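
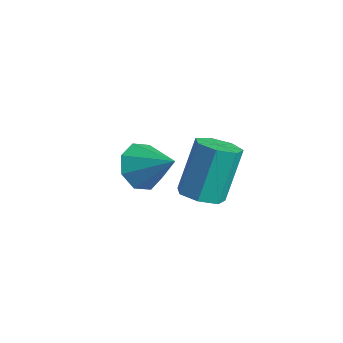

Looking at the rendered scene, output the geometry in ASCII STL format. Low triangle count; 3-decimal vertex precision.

solid 
facet normal -0.791 -0.263 -0.552
outer loop
vertex -3.134 3.091 -3.168
vertex -3.659 3.771 -2.739
vertex -3.102 3.735 -3.52
endloop
endfacet
facet normal 0.918 -0.224 -0.327
outer loop
vertex -3.134 3.091 -3.168
vertex -3.102 3.735 -3.52
vertex -2.401 4.189 -1.861
endloop
endfacet
facet normal -0.791 -0.264 -0.552
outer loop
vertex -3.102 3.735 -3.52
vertex -3.659 3.771 -2.739
vertex -3.397 4.4 -3.415
endloop
endfacet
facet normal 0.789 0.421 -0.448
outer loop
vertex -3.102 3.735 -3.52
vertex -3.397 4.4 -3.415
vertex -2.401 4.189 -1.861
endloop
endfacet
facet normal -0.791 -0.264 -0.552
outer loop
vertex -3.397 4.4 -3.415
vertex -3.659 3.771 -2.739
vertex -3.845 4.696 -2.914
endloop
endfacet
facet normal 0.423 0.894 -0.150
outer loop
vertex -3.397 4.4 -3.415
vertex -3.845 4.696 -2.914
vertex -2.401 4.189 -1.861
endloop
endfacet
facet normal -0.792 -0.263 -0.551
outer loop
vertex -3.845 4.696 -2.914
vertex -3.659 3.771 -2.739
vertex -4.184 4.451 -2.31
endloop
endfacet
facet normal 0.036 0.919 0.393
outer loop
vertex -3.845 4.696 -2.914
vertex -4.184 4.451 -2.31
vertex -2.401 4.189 -1.861
endloop
endfacet
facet normal -0.791 -0.263 -0.552
outer loop
vertex -4.184 4.451 -2.31
vertex -3.659 3.771 -2.739
vertex -4.216 3.807 -1.958
endloop
endfacet
facet normal -0.147 0.480 0.865
outer loop
vertex -4.184 4.451 -2.31
vertex -4.216 3.807 -1.958
vertex -2.401 4.189 -1.861
endloop
endfacet
facet normal -0.791 -0.264 -0.552
outer loop
vertex -4.216 3.807 -1.958
vertex -3.659 3.771 -2.739
vertex -3.921 3.142 -2.063
endloop
endfacet
facet normal -0.018 -0.164 0.986
outer loop
vertex -4.216 3.807 -1.958
vertex -3.921 3.142 -2.063
vertex -2.401 4.189 -1.861
endloop
endfacet
facet normal -0.791 -0.263 -0.552
outer loop
vertex -3.921 3.142 -2.063
vertex -3.659 3.771 -2.739
vertex -3.473 2.845 -2.564
endloop
endfacet
facet normal 0.347 -0.637 0.688
outer loop
vertex -3.921 3.142 -2.063
vertex -3.473 2.845 -2.564
vertex -2.401 4.189 -1.861
endloop
endfacet
facet normal -0.792 -0.263 -0.551
outer loop
vertex -3.473 2.845 -2.564
vertex -3.659 3.771 -2.739
vertex -3.134 3.091 -3.168
endloop
endfacet
facet normal 0.736 -0.662 0.143
outer loop
vertex -3.473 2.845 -2.564
vertex -3.134 3.091 -3.168
vertex -2.401 4.189 -1.861
endloop
endfacet
facet normal 0.130 -0.434 -0.891
outer loop
vertex 0.764 2.729 -1.0
vertex 0.251 3.224 -1.316
vertex 1.023 3.305 -1.243
endloop
endfacet
facet normal 0.915 -0.295 0.277
outer loop
vertex 0.764 2.729 -1.0
vertex 1.023 3.305 -1.243
vertex 0.503 3.601 0.792
endloop
endfacet
facet normal 0.915 -0.293 0.276
outer loop
vertex 0.503 3.601 0.792
vertex 1.023 3.305 -1.243
vertex 0.761 4.178 0.549
endloop
endfacet
facet normal -0.130 0.434 0.892
outer loop
vertex 0.503 3.601 0.792
vertex 0.761 4.178 0.549
vertex -0.011 4.096 0.476
endloop
endfacet
facet normal 0.130 -0.434 -0.891
outer loop
vertex 1.023 3.305 -1.243
vertex 0.251 3.224 -1.316
vertex 0.7 3.82 -1.541
endloop
endfacet
facet normal 0.869 0.483 -0.108
outer loop
vertex 1.023 3.305 -1.243
vertex 0.7 3.82 -1.541
vertex 0.761 4.178 0.549
endloop
endfacet
facet normal 0.870 0.481 -0.108
outer loop
vertex 0.761 4.178 0.549
vertex 0.7 3.82 -1.541
vertex 0.439 4.693 0.251
endloop
endfacet
facet normal -0.130 0.434 0.891
outer loop
vertex 0.761 4.178 0.549
vertex 0.439 4.693 0.251
vertex -0.011 4.096 0.476
endloop
endfacet
facet normal 0.129 -0.434 -0.892
outer loop
vertex 0.7 3.82 -1.541
vertex 0.251 3.224 -1.316
vertex 0.039 3.886 -1.669
endloop
endfacet
facet normal 0.169 0.896 -0.412
outer loop
vertex 0.7 3.82 -1.541
vertex 0.039 3.886 -1.669
vertex 0.439 4.693 0.251
endloop
endfacet
facet normal 0.169 0.896 -0.412
outer loop
vertex 0.439 4.693 0.251
vertex 0.039 3.886 -1.669
vertex -0.223 4.759 0.123
endloop
endfacet
facet normal -0.129 0.434 0.892
outer loop
vertex 0.439 4.693 0.251
vertex -0.223 4.759 0.123
vertex -0.011 4.096 0.476
endloop
endfacet
facet normal 0.131 -0.434 -0.892
outer loop
vertex 0.039 3.886 -1.669
vertex 0.251 3.224 -1.316
vertex -0.463 3.453 -1.532
endloop
endfacet
facet normal -0.658 0.635 -0.405
outer loop
vertex 0.039 3.886 -1.669
vertex -0.463 3.453 -1.532
vertex -0.223 4.759 0.123
endloop
endfacet
facet normal -0.659 0.634 -0.405
outer loop
vertex -0.223 4.759 0.123
vertex -0.463 3.453 -1.532
vertex -0.724 4.326 0.26
endloop
endfacet
facet normal -0.130 0.433 0.892
outer loop
vertex -0.223 4.759 0.123
vertex -0.724 4.326 0.26
vertex -0.011 4.096 0.476
endloop
endfacet
facet normal 0.130 -0.434 -0.891
outer loop
vertex -0.463 3.453 -1.532
vertex 0.251 3.224 -1.316
vertex -0.427 2.848 -1.232
endloop
endfacet
facet normal -0.990 -0.105 -0.093
outer loop
vertex -0.463 3.453 -1.532
vertex -0.427 2.848 -1.232
vertex -0.724 4.326 0.26
endloop
endfacet
facet normal -0.990 -0.104 -0.094
outer loop
vertex -0.724 4.326 0.26
vertex -0.427 2.848 -1.232
vertex -0.689 3.72 0.56
endloop
endfacet
facet normal -0.130 0.434 0.892
outer loop
vertex -0.724 4.326 0.26
vertex -0.689 3.72 0.56
vertex -0.011 4.096 0.476
endloop
endfacet
facet normal 0.130 -0.434 -0.891
outer loop
vertex -0.427 2.848 -1.232
vertex 0.251 3.224 -1.316
vertex 0.119 2.525 -0.995
endloop
endfacet
facet normal -0.577 -0.764 0.288
outer loop
vertex -0.427 2.848 -1.232
vertex 0.119 2.525 -0.995
vertex -0.689 3.72 0.56
endloop
endfacet
facet normal -0.576 -0.765 0.288
outer loop
vertex -0.689 3.72 0.56
vertex 0.119 2.525 -0.995
vertex -0.143 3.398 0.797
endloop
endfacet
facet normal -0.131 0.435 0.891
outer loop
vertex -0.689 3.72 0.56
vertex -0.143 3.398 0.797
vertex -0.011 4.096 0.476
endloop
endfacet
facet normal 0.130 -0.434 -0.891
outer loop
vertex 0.119 2.525 -0.995
vertex 0.251 3.224 -1.316
vertex 0.764 2.729 -1.0
endloop
endfacet
facet normal 0.272 -0.849 0.453
outer loop
vertex 0.119 2.525 -0.995
vertex 0.764 2.729 -1.0
vertex -0.143 3.398 0.797
endloop
endfacet
facet normal 0.270 -0.850 0.453
outer loop
vertex -0.143 3.398 0.797
vertex 0.764 2.729 -1.0
vertex 0.503 3.601 0.792
endloop
endfacet
facet normal -0.130 0.434 0.891
outer loop
vertex -0.143 3.398 0.797
vertex 0.503 3.601 0.792
vertex -0.011 4.096 0.476
endloop
endfacet

endsolid


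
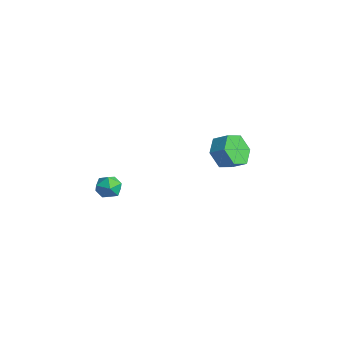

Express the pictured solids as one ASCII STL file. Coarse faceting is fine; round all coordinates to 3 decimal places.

solid 
facet normal 0.022 0.586 0.810
outer loop
vertex 0.888 -2.825 3.147
vertex 1.286 -3.411 3.56
vertex 1.707 -2.846 3.14
endloop
endfacet
facet normal 0.027 0.976 0.215
outer loop
vertex 0.888 -2.825 3.147
vertex 1.707 -2.846 3.14
vertex 1.296 -2.683 2.45
endloop
endfacet
facet normal -0.558 0.814 -0.161
outer loop
vertex 0.888 -2.825 3.147
vertex 1.296 -2.683 2.45
vertex 0.62 -3.148 2.442
endloop
endfacet
facet normal -0.924 0.323 0.203
outer loop
vertex 0.888 -2.825 3.147
vertex 0.62 -3.148 2.442
vertex 0.614 -3.597 3.128
endloop
endfacet
facet normal -0.567 0.181 0.804
outer loop
vertex 0.888 -2.825 3.147
vertex 0.614 -3.597 3.128
vertex 1.286 -3.411 3.56
endloop
endfacet
facet normal 0.598 0.783 -0.171
outer loop
vertex 1.296 -2.683 2.45
vertex 1.707 -2.846 3.14
vertex 1.946 -3.183 2.432
endloop
endfacet
facet normal 0.588 0.152 0.794
outer loop
vertex 1.707 -2.846 3.14
vertex 1.286 -3.411 3.56
vertex 1.94 -3.632 3.118
endloop
endfacet
facet normal -0.365 -0.502 0.784
outer loop
vertex 1.286 -3.411 3.56
vertex 0.614 -3.597 3.128
vertex 1.264 -4.097 3.11
endloop
endfacet
facet normal -0.943 -0.274 -0.188
outer loop
vertex 0.614 -3.597 3.128
vertex 0.62 -3.148 2.442
vertex 0.853 -3.934 2.42
endloop
endfacet
facet normal -0.350 0.522 -0.778
outer loop
vertex 0.62 -3.148 2.442
vertex 1.296 -2.683 2.45
vertex 1.274 -3.369 2.0
endloop
endfacet
facet normal 0.924 -0.323 -0.203
outer loop
vertex 1.672 -3.955 2.413
vertex 1.946 -3.183 2.432
vertex 1.94 -3.632 3.118
endloop
endfacet
facet normal 0.558 -0.814 0.161
outer loop
vertex 1.672 -3.955 2.413
vertex 1.94 -3.632 3.118
vertex 1.264 -4.097 3.11
endloop
endfacet
facet normal -0.027 -0.976 -0.215
outer loop
vertex 1.672 -3.955 2.413
vertex 1.264 -4.097 3.11
vertex 0.853 -3.934 2.42
endloop
endfacet
facet normal -0.022 -0.586 -0.810
outer loop
vertex 1.672 -3.955 2.413
vertex 0.853 -3.934 2.42
vertex 1.274 -3.369 2.0
endloop
endfacet
facet normal 0.567 -0.181 -0.804
outer loop
vertex 1.672 -3.955 2.413
vertex 1.274 -3.369 2.0
vertex 1.946 -3.183 2.432
endloop
endfacet
facet normal 0.943 0.274 0.188
outer loop
vertex 1.94 -3.632 3.118
vertex 1.946 -3.183 2.432
vertex 1.707 -2.846 3.14
endloop
endfacet
facet normal 0.350 -0.522 0.778
outer loop
vertex 1.264 -4.097 3.11
vertex 1.94 -3.632 3.118
vertex 1.286 -3.411 3.56
endloop
endfacet
facet normal -0.598 -0.783 0.171
outer loop
vertex 0.853 -3.934 2.42
vertex 1.264 -4.097 3.11
vertex 0.614 -3.597 3.128
endloop
endfacet
facet normal -0.588 -0.152 -0.794
outer loop
vertex 1.274 -3.369 2.0
vertex 0.853 -3.934 2.42
vertex 0.62 -3.148 2.442
endloop
endfacet
facet normal 0.365 0.502 -0.784
outer loop
vertex 1.946 -3.183 2.432
vertex 1.274 -3.369 2.0
vertex 1.296 -2.683 2.45
endloop
endfacet
facet normal -0.718 -0.452 -0.530
outer loop
vertex 2.096 3.593 2.517
vertex 1.604 3.28 3.45
vertex 1.342 4.242 2.985
endloop
endfacet
facet normal 0.121 0.669 -0.733
outer loop
vertex 2.096 3.593 2.517
vertex 1.342 4.242 2.985
vertex 2.828 4.053 3.058
endloop
endfacet
facet normal 0.121 0.669 -0.733
outer loop
vertex 2.828 4.053 3.058
vertex 1.342 4.242 2.985
vertex 2.074 4.702 3.526
endloop
endfacet
facet normal 0.718 0.451 0.530
outer loop
vertex 2.828 4.053 3.058
vertex 2.074 4.702 3.526
vertex 2.336 3.74 3.99
endloop
endfacet
facet normal -0.718 -0.452 -0.530
outer loop
vertex 1.342 4.242 2.985
vertex 1.604 3.28 3.45
vertex 0.85 3.929 3.918
endloop
endfacet
facet normal -0.533 0.846 0.002
outer loop
vertex 1.342 4.242 2.985
vertex 0.85 3.929 3.918
vertex 2.074 4.702 3.526
endloop
endfacet
facet normal -0.534 0.846 0.001
outer loop
vertex 2.074 4.702 3.526
vertex 0.85 3.929 3.918
vertex 1.582 4.39 4.459
endloop
endfacet
facet normal 0.718 0.451 0.530
outer loop
vertex 2.074 4.702 3.526
vertex 1.582 4.39 4.459
vertex 2.336 3.74 3.99
endloop
endfacet
facet normal -0.718 -0.451 -0.530
outer loop
vertex 0.85 3.929 3.918
vertex 1.604 3.28 3.45
vertex 1.112 2.967 4.382
endloop
endfacet
facet normal -0.654 0.176 0.735
outer loop
vertex 0.85 3.929 3.918
vertex 1.112 2.967 4.382
vertex 1.582 4.39 4.459
endloop
endfacet
facet normal -0.654 0.176 0.735
outer loop
vertex 1.582 4.39 4.459
vertex 1.112 2.967 4.382
vertex 1.844 3.427 4.923
endloop
endfacet
facet normal 0.718 0.451 0.530
outer loop
vertex 1.582 4.39 4.459
vertex 1.844 3.427 4.923
vertex 2.336 3.74 3.99
endloop
endfacet
facet normal -0.718 -0.451 -0.530
outer loop
vertex 1.112 2.967 4.382
vertex 1.604 3.28 3.45
vertex 1.866 2.318 3.914
endloop
endfacet
facet normal -0.121 -0.669 0.733
outer loop
vertex 1.112 2.967 4.382
vertex 1.866 2.318 3.914
vertex 1.844 3.427 4.923
endloop
endfacet
facet normal -0.121 -0.669 0.733
outer loop
vertex 1.844 3.427 4.923
vertex 1.866 2.318 3.914
vertex 2.598 2.778 4.455
endloop
endfacet
facet normal 0.718 0.452 0.530
outer loop
vertex 1.844 3.427 4.923
vertex 2.598 2.778 4.455
vertex 2.336 3.74 3.99
endloop
endfacet
facet normal -0.718 -0.451 -0.530
outer loop
vertex 1.866 2.318 3.914
vertex 1.604 3.28 3.45
vertex 2.358 2.63 2.981
endloop
endfacet
facet normal 0.533 -0.846 -0.002
outer loop
vertex 1.866 2.318 3.914
vertex 2.358 2.63 2.981
vertex 2.598 2.778 4.455
endloop
endfacet
facet normal 0.534 -0.845 -0.002
outer loop
vertex 2.598 2.778 4.455
vertex 2.358 2.63 2.981
vertex 3.09 3.091 3.522
endloop
endfacet
facet normal 0.718 0.452 0.530
outer loop
vertex 2.598 2.778 4.455
vertex 3.09 3.091 3.522
vertex 2.336 3.74 3.99
endloop
endfacet
facet normal -0.718 -0.451 -0.530
outer loop
vertex 2.358 2.63 2.981
vertex 1.604 3.28 3.45
vertex 2.096 3.593 2.517
endloop
endfacet
facet normal 0.654 -0.176 -0.735
outer loop
vertex 2.358 2.63 2.981
vertex 2.096 3.593 2.517
vertex 3.09 3.091 3.522
endloop
endfacet
facet normal 0.654 -0.176 -0.735
outer loop
vertex 3.09 3.091 3.522
vertex 2.096 3.593 2.517
vertex 2.828 4.053 3.058
endloop
endfacet
facet normal 0.718 0.451 0.530
outer loop
vertex 3.09 3.091 3.522
vertex 2.828 4.053 3.058
vertex 2.336 3.74 3.99
endloop
endfacet

endsolid


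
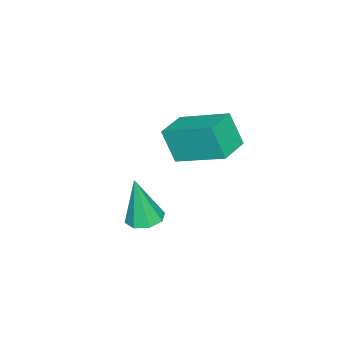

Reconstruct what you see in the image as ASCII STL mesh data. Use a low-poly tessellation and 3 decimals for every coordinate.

solid 
facet normal -0.035 0.180 -0.983
outer loop
vertex 3.335 2.528 -3.494
vertex 2.658 2.589 -3.459
vertex 3.183 3.017 -3.399
endloop
endfacet
facet normal 0.917 0.220 0.333
outer loop
vertex 3.335 2.528 -3.494
vertex 3.183 3.017 -3.399
vertex 2.722 2.251 -1.621
endloop
endfacet
facet normal -0.035 0.181 -0.983
outer loop
vertex 3.183 3.017 -3.399
vertex 2.658 2.589 -3.459
vertex 2.724 3.255 -3.339
endloop
endfacet
facet normal 0.457 0.768 0.449
outer loop
vertex 3.183 3.017 -3.399
vertex 2.724 3.255 -3.339
vertex 2.722 2.251 -1.621
endloop
endfacet
facet normal -0.035 0.181 -0.983
outer loop
vertex 2.724 3.255 -3.339
vertex 2.658 2.589 -3.459
vertex 2.227 3.103 -3.349
endloop
endfacet
facet normal -0.264 0.833 0.486
outer loop
vertex 2.724 3.255 -3.339
vertex 2.227 3.103 -3.349
vertex 2.722 2.251 -1.621
endloop
endfacet
facet normal -0.035 0.181 -0.983
outer loop
vertex 2.227 3.103 -3.349
vertex 2.658 2.589 -3.459
vertex 1.982 2.65 -3.424
endloop
endfacet
facet normal -0.825 0.376 0.422
outer loop
vertex 2.227 3.103 -3.349
vertex 1.982 2.65 -3.424
vertex 2.722 2.251 -1.621
endloop
endfacet
facet normal -0.034 0.182 -0.983
outer loop
vertex 1.982 2.65 -3.424
vertex 2.658 2.589 -3.459
vertex 2.133 2.161 -3.52
endloop
endfacet
facet normal -0.896 -0.334 0.294
outer loop
vertex 1.982 2.65 -3.424
vertex 2.133 2.161 -3.52
vertex 2.722 2.251 -1.621
endloop
endfacet
facet normal -0.033 0.180 -0.983
outer loop
vertex 2.133 2.161 -3.52
vertex 2.658 2.589 -3.459
vertex 2.592 1.923 -3.579
endloop
endfacet
facet normal -0.435 -0.883 0.177
outer loop
vertex 2.133 2.161 -3.52
vertex 2.592 1.923 -3.579
vertex 2.722 2.251 -1.621
endloop
endfacet
facet normal -0.035 0.181 -0.983
outer loop
vertex 2.592 1.923 -3.579
vertex 2.658 2.589 -3.459
vertex 3.09 2.075 -3.569
endloop
endfacet
facet normal 0.286 -0.948 0.140
outer loop
vertex 2.592 1.923 -3.579
vertex 3.09 2.075 -3.569
vertex 2.722 2.251 -1.621
endloop
endfacet
facet normal -0.034 0.181 -0.983
outer loop
vertex 3.09 2.075 -3.569
vertex 2.658 2.589 -3.459
vertex 3.335 2.528 -3.494
endloop
endfacet
facet normal 0.846 -0.492 0.204
outer loop
vertex 3.09 2.075 -3.569
vertex 3.335 2.528 -3.494
vertex 2.722 2.251 -1.621
endloop
endfacet
facet normal -0.996 0.074 -0.057
outer loop
vertex -2.242 1.481 -2.118
vertex -2.15 3.403 -1.228
vertex -2.124 2.071 -3.405
endloop
endfacet
facet normal -0.043 -0.907 -0.420
outer loop
vertex -0.85 1.977 -3.332
vertex -2.242 1.481 -2.118
vertex -2.124 2.071 -3.405
endloop
endfacet
facet normal -0.996 0.073 -0.057
outer loop
vertex -2.124 2.071 -3.405
vertex -2.15 3.403 -1.228
vertex -2.033 3.993 -2.515
endloop
endfacet
facet normal 0.083 0.416 -0.906
outer loop
vertex -2.033 3.993 -2.515
vertex -0.85 1.977 -3.332
vertex -2.124 2.071 -3.405
endloop
endfacet
facet normal -0.083 -0.416 0.906
outer loop
vertex -2.242 1.481 -2.118
vertex -0.876 3.309 -1.155
vertex -2.15 3.403 -1.228
endloop
endfacet
facet normal -0.043 -0.907 -0.420
outer loop
vertex -0.967 1.387 -2.045
vertex -2.242 1.481 -2.118
vertex -0.85 1.977 -3.332
endloop
endfacet
facet normal -0.082 -0.416 0.906
outer loop
vertex -0.967 1.387 -2.045
vertex -0.876 3.309 -1.155
vertex -2.242 1.481 -2.118
endloop
endfacet
facet normal 0.043 0.907 0.420
outer loop
vertex -2.15 3.403 -1.228
vertex -0.876 3.309 -1.155
vertex -2.033 3.993 -2.515
endloop
endfacet
facet normal 0.082 0.416 -0.906
outer loop
vertex -0.758 3.899 -2.442
vertex -0.85 1.977 -3.332
vertex -2.033 3.993 -2.515
endloop
endfacet
facet normal 0.043 0.907 0.420
outer loop
vertex -2.033 3.993 -2.515
vertex -0.876 3.309 -1.155
vertex -0.758 3.899 -2.442
endloop
endfacet
facet normal 0.996 -0.074 0.057
outer loop
vertex -0.758 3.899 -2.442
vertex -0.967 1.387 -2.045
vertex -0.85 1.977 -3.332
endloop
endfacet
facet normal 0.996 -0.074 0.057
outer loop
vertex -0.876 3.309 -1.155
vertex -0.967 1.387 -2.045
vertex -0.758 3.899 -2.442
endloop
endfacet

endsolid


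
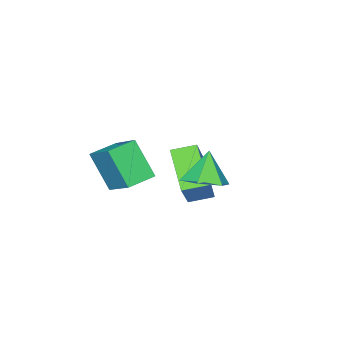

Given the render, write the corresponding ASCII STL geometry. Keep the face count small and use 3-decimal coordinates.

solid 
facet normal -0.967 0.226 0.118
outer loop
vertex 1.513 -3.003 -1.066
vertex 1.567 -1.978 -2.581
vertex 1.093 -4.327 -1.976
endloop
endfacet
facet normal -0.030 -0.560 0.828
outer loop
vertex 2.273 -4.602 -2.119
vertex 1.513 -3.003 -1.066
vertex 1.093 -4.327 -1.976
endloop
endfacet
facet normal -0.967 0.225 0.117
outer loop
vertex 1.093 -4.327 -1.976
vertex 1.567 -1.978 -2.581
vertex 1.148 -3.302 -3.491
endloop
endfacet
facet normal -0.252 -0.797 -0.549
outer loop
vertex 1.148 -3.302 -3.491
vertex 2.273 -4.602 -2.119
vertex 1.093 -4.327 -1.976
endloop
endfacet
facet normal 0.252 0.797 0.548
outer loop
vertex 1.513 -3.003 -1.066
vertex 2.747 -2.253 -2.724
vertex 1.567 -1.978 -2.581
endloop
endfacet
facet normal -0.030 -0.560 0.828
outer loop
vertex 2.692 -3.278 -1.209
vertex 1.513 -3.003 -1.066
vertex 2.273 -4.602 -2.119
endloop
endfacet
facet normal 0.252 0.797 0.548
outer loop
vertex 2.692 -3.278 -1.209
vertex 2.747 -2.253 -2.724
vertex 1.513 -3.003 -1.066
endloop
endfacet
facet normal 0.030 0.560 -0.828
outer loop
vertex 1.567 -1.978 -2.581
vertex 2.747 -2.253 -2.724
vertex 1.148 -3.302 -3.491
endloop
endfacet
facet normal -0.252 -0.797 -0.548
outer loop
vertex 2.327 -3.577 -3.634
vertex 2.273 -4.602 -2.119
vertex 1.148 -3.302 -3.491
endloop
endfacet
facet normal 0.030 0.560 -0.828
outer loop
vertex 1.148 -3.302 -3.491
vertex 2.747 -2.253 -2.724
vertex 2.327 -3.577 -3.634
endloop
endfacet
facet normal 0.967 -0.225 -0.118
outer loop
vertex 2.327 -3.577 -3.634
vertex 2.692 -3.278 -1.209
vertex 2.273 -4.602 -2.119
endloop
endfacet
facet normal 0.967 -0.226 -0.118
outer loop
vertex 2.747 -2.253 -2.724
vertex 2.692 -3.278 -1.209
vertex 2.327 -3.577 -3.634
endloop
endfacet
facet normal 0.431 0.200 -0.880
outer loop
vertex 2.752 0.975 -1.125
vertex 1.994 0.69 -1.561
vertex 2.081 1.573 -1.318
endloop
endfacet
facet normal 0.250 0.540 0.803
outer loop
vertex 2.752 0.975 -1.125
vertex 2.081 1.573 -1.318
vertex 1.386 0.41 -0.319
endloop
endfacet
facet normal 0.431 0.200 -0.880
outer loop
vertex 2.081 1.573 -1.318
vertex 1.994 0.69 -1.561
vertex 1.322 1.289 -1.754
endloop
endfacet
facet normal -0.531 0.712 0.460
outer loop
vertex 2.081 1.573 -1.318
vertex 1.322 1.289 -1.754
vertex 1.386 0.41 -0.319
endloop
endfacet
facet normal 0.430 0.199 -0.881
outer loop
vertex 1.322 1.289 -1.754
vertex 1.994 0.69 -1.561
vertex 1.235 0.406 -1.996
endloop
endfacet
facet normal -0.993 0.073 0.089
outer loop
vertex 1.322 1.289 -1.754
vertex 1.235 0.406 -1.996
vertex 1.386 0.41 -0.319
endloop
endfacet
facet normal 0.430 0.198 -0.881
outer loop
vertex 1.235 0.406 -1.996
vertex 1.994 0.69 -1.561
vertex 1.906 -0.193 -1.803
endloop
endfacet
facet normal -0.675 -0.736 0.062
outer loop
vertex 1.235 0.406 -1.996
vertex 1.906 -0.193 -1.803
vertex 1.386 0.41 -0.319
endloop
endfacet
facet normal 0.430 0.198 -0.881
outer loop
vertex 1.906 -0.193 -1.803
vertex 1.994 0.69 -1.561
vertex 2.665 0.092 -1.368
endloop
endfacet
facet normal 0.108 -0.907 0.406
outer loop
vertex 1.906 -0.193 -1.803
vertex 2.665 0.092 -1.368
vertex 1.386 0.41 -0.319
endloop
endfacet
facet normal 0.431 0.200 -0.880
outer loop
vertex 2.665 0.092 -1.368
vertex 1.994 0.69 -1.561
vertex 2.752 0.975 -1.125
endloop
endfacet
facet normal 0.570 -0.270 0.776
outer loop
vertex 2.665 0.092 -1.368
vertex 2.752 0.975 -1.125
vertex 1.386 0.41 -0.319
endloop
endfacet
facet normal -0.680 0.695 0.234
outer loop
vertex 0.215 -1.115 -1.187
vertex 1.118 0.174 -2.388
vertex -0.892 -1.705 -2.653
endloop
endfacet
facet normal -0.456 -0.651 0.607
outer loop
vertex -0.198 -2.414 -2.892
vertex 0.215 -1.115 -1.187
vertex -0.892 -1.705 -2.653
endloop
endfacet
facet normal -0.680 0.695 0.233
outer loop
vertex -0.892 -1.705 -2.653
vertex 1.118 0.174 -2.388
vertex 0.011 -0.417 -3.855
endloop
endfacet
facet normal -0.574 -0.306 -0.759
outer loop
vertex 0.011 -0.417 -3.855
vertex -0.198 -2.414 -2.892
vertex -0.892 -1.705 -2.653
endloop
endfacet
facet normal 0.574 0.306 0.760
outer loop
vertex 0.215 -1.115 -1.187
vertex 1.812 -0.535 -2.627
vertex 1.118 0.174 -2.388
endloop
endfacet
facet normal -0.456 -0.651 0.607
outer loop
vertex 0.909 -1.823 -1.425
vertex 0.215 -1.115 -1.187
vertex -0.198 -2.414 -2.892
endloop
endfacet
facet normal 0.573 0.307 0.760
outer loop
vertex 0.909 -1.823 -1.425
vertex 1.812 -0.535 -2.627
vertex 0.215 -1.115 -1.187
endloop
endfacet
facet normal 0.456 0.651 -0.607
outer loop
vertex 1.118 0.174 -2.388
vertex 1.812 -0.535 -2.627
vertex 0.011 -0.417 -3.855
endloop
endfacet
facet normal -0.573 -0.306 -0.760
outer loop
vertex 0.705 -1.125 -4.093
vertex -0.198 -2.414 -2.892
vertex 0.011 -0.417 -3.855
endloop
endfacet
facet normal 0.456 0.651 -0.607
outer loop
vertex 0.011 -0.417 -3.855
vertex 1.812 -0.535 -2.627
vertex 0.705 -1.125 -4.093
endloop
endfacet
facet normal 0.680 -0.694 -0.234
outer loop
vertex 0.705 -1.125 -4.093
vertex 0.909 -1.823 -1.425
vertex -0.198 -2.414 -2.892
endloop
endfacet
facet normal 0.680 -0.695 -0.234
outer loop
vertex 1.812 -0.535 -2.627
vertex 0.909 -1.823 -1.425
vertex 0.705 -1.125 -4.093
endloop
endfacet

endsolid


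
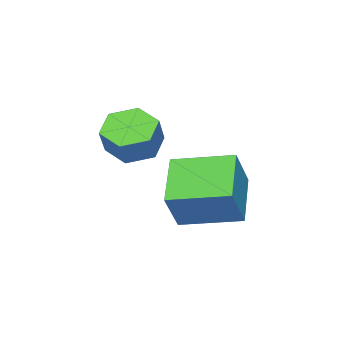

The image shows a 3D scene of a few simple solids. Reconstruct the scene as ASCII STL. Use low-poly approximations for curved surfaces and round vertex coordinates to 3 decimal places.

solid 
facet normal -0.547 -0.228 -0.806
outer loop
vertex 3.723 -0.453 2.479
vertex 3.057 -0.622 2.979
vertex 3.173 0.164 2.678
endloop
endfacet
facet normal 0.531 0.649 -0.545
outer loop
vertex 3.723 -0.453 2.479
vertex 3.173 0.164 2.678
vertex 4.309 -0.209 3.34
endloop
endfacet
facet normal 0.531 0.649 -0.545
outer loop
vertex 4.309 -0.209 3.34
vertex 3.173 0.164 2.678
vertex 3.759 0.408 3.539
endloop
endfacet
facet normal 0.548 0.228 0.805
outer loop
vertex 4.309 -0.209 3.34
vertex 3.759 0.408 3.539
vertex 3.643 -0.378 3.841
endloop
endfacet
facet normal -0.548 -0.227 -0.805
outer loop
vertex 3.173 0.164 2.678
vertex 3.057 -0.622 2.979
vertex 2.507 -0.005 3.179
endloop
endfacet
facet normal -0.294 0.953 -0.070
outer loop
vertex 3.173 0.164 2.678
vertex 2.507 -0.005 3.179
vertex 3.759 0.408 3.539
endloop
endfacet
facet normal -0.294 0.953 -0.070
outer loop
vertex 3.759 0.408 3.539
vertex 2.507 -0.005 3.179
vertex 3.093 0.239 4.04
endloop
endfacet
facet normal 0.548 0.228 0.805
outer loop
vertex 3.759 0.408 3.539
vertex 3.093 0.239 4.04
vertex 3.643 -0.378 3.841
endloop
endfacet
facet normal -0.548 -0.227 -0.805
outer loop
vertex 2.507 -0.005 3.179
vertex 3.057 -0.622 2.979
vertex 2.391 -0.791 3.48
endloop
endfacet
facet normal -0.825 0.304 0.476
outer loop
vertex 2.507 -0.005 3.179
vertex 2.391 -0.791 3.48
vertex 3.093 0.239 4.04
endloop
endfacet
facet normal -0.825 0.304 0.476
outer loop
vertex 3.093 0.239 4.04
vertex 2.391 -0.791 3.48
vertex 2.977 -0.547 4.341
endloop
endfacet
facet normal 0.547 0.228 0.806
outer loop
vertex 3.093 0.239 4.04
vertex 2.977 -0.547 4.341
vertex 3.643 -0.378 3.841
endloop
endfacet
facet normal -0.548 -0.228 -0.805
outer loop
vertex 2.391 -0.791 3.48
vertex 3.057 -0.622 2.979
vertex 2.941 -1.408 3.281
endloop
endfacet
facet normal -0.531 -0.649 0.545
outer loop
vertex 2.391 -0.791 3.48
vertex 2.941 -1.408 3.281
vertex 2.977 -0.547 4.341
endloop
endfacet
facet normal -0.531 -0.649 0.545
outer loop
vertex 2.977 -0.547 4.341
vertex 2.941 -1.408 3.281
vertex 3.527 -1.164 4.142
endloop
endfacet
facet normal 0.547 0.228 0.806
outer loop
vertex 2.977 -0.547 4.341
vertex 3.527 -1.164 4.142
vertex 3.643 -0.378 3.841
endloop
endfacet
facet normal -0.548 -0.228 -0.805
outer loop
vertex 2.941 -1.408 3.281
vertex 3.057 -0.622 2.979
vertex 3.607 -1.239 2.78
endloop
endfacet
facet normal 0.294 -0.953 0.070
outer loop
vertex 2.941 -1.408 3.281
vertex 3.607 -1.239 2.78
vertex 3.527 -1.164 4.142
endloop
endfacet
facet normal 0.294 -0.953 0.070
outer loop
vertex 3.527 -1.164 4.142
vertex 3.607 -1.239 2.78
vertex 4.193 -0.995 3.641
endloop
endfacet
facet normal 0.548 0.227 0.805
outer loop
vertex 3.527 -1.164 4.142
vertex 4.193 -0.995 3.641
vertex 3.643 -0.378 3.841
endloop
endfacet
facet normal -0.547 -0.228 -0.806
outer loop
vertex 3.607 -1.239 2.78
vertex 3.057 -0.622 2.979
vertex 3.723 -0.453 2.479
endloop
endfacet
facet normal 0.825 -0.304 -0.476
outer loop
vertex 3.607 -1.239 2.78
vertex 3.723 -0.453 2.479
vertex 4.193 -0.995 3.641
endloop
endfacet
facet normal 0.825 -0.304 -0.476
outer loop
vertex 4.193 -0.995 3.641
vertex 3.723 -0.453 2.479
vertex 4.309 -0.209 3.34
endloop
endfacet
facet normal 0.548 0.227 0.805
outer loop
vertex 4.193 -0.995 3.641
vertex 4.309 -0.209 3.34
vertex 3.643 -0.378 3.841
endloop
endfacet
facet normal -0.740 -0.415 0.528
outer loop
vertex 3.307 0.754 2.754
vertex 2.589 2.43 3.065
vertex 2.501 0.635 1.531
endloop
endfacet
facet normal 0.388 -0.906 -0.168
outer loop
vertex 3.811 1.37 0.595
vertex 3.307 0.754 2.754
vertex 2.501 0.635 1.531
endloop
endfacet
facet normal -0.740 -0.415 0.529
outer loop
vertex 2.501 0.635 1.531
vertex 2.589 2.43 3.065
vertex 1.782 2.311 1.841
endloop
endfacet
facet normal -0.549 -0.082 -0.832
outer loop
vertex 1.782 2.311 1.841
vertex 3.811 1.37 0.595
vertex 2.501 0.635 1.531
endloop
endfacet
facet normal 0.549 0.081 0.832
outer loop
vertex 3.307 0.754 2.754
vertex 3.899 3.165 2.129
vertex 2.589 2.43 3.065
endloop
endfacet
facet normal 0.388 -0.906 -0.168
outer loop
vertex 4.618 1.489 1.819
vertex 3.307 0.754 2.754
vertex 3.811 1.37 0.595
endloop
endfacet
facet normal 0.548 0.081 0.832
outer loop
vertex 4.618 1.489 1.819
vertex 3.899 3.165 2.129
vertex 3.307 0.754 2.754
endloop
endfacet
facet normal -0.388 0.906 0.168
outer loop
vertex 2.589 2.43 3.065
vertex 3.899 3.165 2.129
vertex 1.782 2.311 1.841
endloop
endfacet
facet normal -0.548 -0.081 -0.832
outer loop
vertex 3.093 3.046 0.906
vertex 3.811 1.37 0.595
vertex 1.782 2.311 1.841
endloop
endfacet
facet normal -0.388 0.906 0.168
outer loop
vertex 1.782 2.311 1.841
vertex 3.899 3.165 2.129
vertex 3.093 3.046 0.906
endloop
endfacet
facet normal 0.740 0.415 -0.529
outer loop
vertex 3.093 3.046 0.906
vertex 4.618 1.489 1.819
vertex 3.811 1.37 0.595
endloop
endfacet
facet normal 0.740 0.415 -0.528
outer loop
vertex 3.899 3.165 2.129
vertex 4.618 1.489 1.819
vertex 3.093 3.046 0.906
endloop
endfacet

endsolid


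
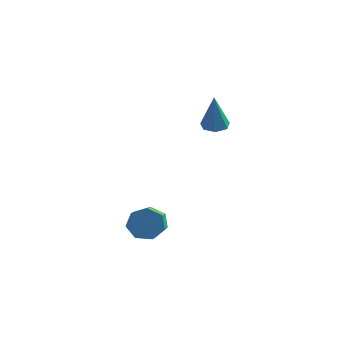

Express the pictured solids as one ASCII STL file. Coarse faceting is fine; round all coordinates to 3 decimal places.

solid 
facet normal -0.351 0.843 -0.409
outer loop
vertex -2.713 -2.254 -3.581
vertex -3.085 -2.107 -2.959
vertex -2.396 -1.909 -3.142
endloop
endfacet
facet normal 0.796 0.038 -0.605
outer loop
vertex -2.713 -2.254 -3.581
vertex -2.396 -1.909 -3.142
vertex -2.303 -3.24 -3.104
endloop
endfacet
facet normal 0.796 0.038 -0.605
outer loop
vertex -2.303 -3.24 -3.104
vertex -2.396 -1.909 -3.142
vertex -1.986 -2.896 -2.665
endloop
endfacet
facet normal 0.350 -0.843 0.408
outer loop
vertex -2.303 -3.24 -3.104
vertex -1.986 -2.896 -2.665
vertex -2.675 -3.093 -2.481
endloop
endfacet
facet normal -0.351 0.843 -0.407
outer loop
vertex -2.396 -1.909 -3.142
vertex -3.085 -2.107 -2.959
vertex -2.597 -1.714 -2.565
endloop
endfacet
facet normal 0.883 0.443 0.158
outer loop
vertex -2.396 -1.909 -3.142
vertex -2.597 -1.714 -2.565
vertex -1.986 -2.896 -2.665
endloop
endfacet
facet normal 0.883 0.443 0.158
outer loop
vertex -1.986 -2.896 -2.665
vertex -2.597 -1.714 -2.565
vertex -2.188 -2.7 -2.087
endloop
endfacet
facet normal 0.350 -0.843 0.408
outer loop
vertex -1.986 -2.896 -2.665
vertex -2.188 -2.7 -2.087
vertex -2.675 -3.093 -2.481
endloop
endfacet
facet normal -0.350 0.843 -0.408
outer loop
vertex -2.597 -1.714 -2.565
vertex -3.085 -2.107 -2.959
vertex -3.166 -1.814 -2.284
endloop
endfacet
facet normal 0.305 0.515 0.801
outer loop
vertex -2.597 -1.714 -2.565
vertex -3.166 -1.814 -2.284
vertex -2.188 -2.7 -2.087
endloop
endfacet
facet normal 0.305 0.514 0.802
outer loop
vertex -2.188 -2.7 -2.087
vertex -3.166 -1.814 -2.284
vertex -2.756 -2.8 -1.807
endloop
endfacet
facet normal 0.350 -0.843 0.409
outer loop
vertex -2.188 -2.7 -2.087
vertex -2.756 -2.8 -1.807
vertex -2.675 -3.093 -2.481
endloop
endfacet
facet normal -0.350 0.843 -0.408
outer loop
vertex -3.166 -1.814 -2.284
vertex -3.085 -2.107 -2.959
vertex -3.674 -2.135 -2.511
endloop
endfacet
facet normal -0.502 0.199 0.842
outer loop
vertex -3.166 -1.814 -2.284
vertex -3.674 -2.135 -2.511
vertex -2.756 -2.8 -1.807
endloop
endfacet
facet normal -0.502 0.199 0.842
outer loop
vertex -2.756 -2.8 -1.807
vertex -3.674 -2.135 -2.511
vertex -3.264 -3.121 -2.034
endloop
endfacet
facet normal 0.350 -0.843 0.409
outer loop
vertex -2.756 -2.8 -1.807
vertex -3.264 -3.121 -2.034
vertex -2.675 -3.093 -2.481
endloop
endfacet
facet normal -0.350 0.843 -0.408
outer loop
vertex -3.674 -2.135 -2.511
vertex -3.085 -2.107 -2.959
vertex -3.738 -2.435 -3.076
endloop
endfacet
facet normal -0.931 -0.267 0.248
outer loop
vertex -3.674 -2.135 -2.511
vertex -3.738 -2.435 -3.076
vertex -3.264 -3.121 -2.034
endloop
endfacet
facet normal -0.931 -0.267 0.248
outer loop
vertex -3.264 -3.121 -2.034
vertex -3.738 -2.435 -3.076
vertex -3.328 -3.421 -2.598
endloop
endfacet
facet normal 0.350 -0.843 0.409
outer loop
vertex -3.264 -3.121 -2.034
vertex -3.328 -3.421 -2.598
vertex -2.675 -3.093 -2.481
endloop
endfacet
facet normal -0.351 0.843 -0.407
outer loop
vertex -3.738 -2.435 -3.076
vertex -3.085 -2.107 -2.959
vertex -3.31 -2.487 -3.552
endloop
endfacet
facet normal -0.658 -0.532 -0.533
outer loop
vertex -3.738 -2.435 -3.076
vertex -3.31 -2.487 -3.552
vertex -3.328 -3.421 -2.598
endloop
endfacet
facet normal -0.660 -0.531 -0.532
outer loop
vertex -3.328 -3.421 -2.598
vertex -3.31 -2.487 -3.552
vertex -2.901 -3.474 -3.075
endloop
endfacet
facet normal 0.351 -0.843 0.407
outer loop
vertex -3.328 -3.421 -2.598
vertex -2.901 -3.474 -3.075
vertex -2.675 -3.093 -2.481
endloop
endfacet
facet normal -0.349 0.844 -0.408
outer loop
vertex -3.31 -2.487 -3.552
vertex -3.085 -2.107 -2.959
vertex -2.713 -2.254 -3.581
endloop
endfacet
facet normal 0.110 -0.395 -0.912
outer loop
vertex -3.31 -2.487 -3.552
vertex -2.713 -2.254 -3.581
vertex -2.901 -3.474 -3.075
endloop
endfacet
facet normal 0.110 -0.395 -0.912
outer loop
vertex -2.901 -3.474 -3.075
vertex -2.713 -2.254 -3.581
vertex -2.303 -3.24 -3.104
endloop
endfacet
facet normal 0.350 -0.843 0.408
outer loop
vertex -2.901 -3.474 -3.075
vertex -2.303 -3.24 -3.104
vertex -2.675 -3.093 -2.481
endloop
endfacet
facet normal -0.080 0.219 -0.972
outer loop
vertex -1.458 1.109 1.006
vertex -2.017 1.202 1.073
vertex -1.586 1.573 1.121
endloop
endfacet
facet normal 0.943 0.193 0.270
outer loop
vertex -1.458 1.109 1.006
vertex -1.586 1.573 1.121
vertex -1.883 0.838 2.687
endloop
endfacet
facet normal -0.080 0.219 -0.972
outer loop
vertex -1.586 1.573 1.121
vertex -2.017 1.202 1.073
vertex -2.038 1.758 1.2
endloop
endfacet
facet normal 0.404 0.796 0.450
outer loop
vertex -1.586 1.573 1.121
vertex -2.038 1.758 1.2
vertex -1.883 0.838 2.687
endloop
endfacet
facet normal -0.080 0.219 -0.972
outer loop
vertex -2.038 1.758 1.2
vertex -2.017 1.202 1.073
vertex -2.474 1.524 1.183
endloop
endfacet
facet normal -0.423 0.750 0.508
outer loop
vertex -2.038 1.758 1.2
vertex -2.474 1.524 1.183
vertex -1.883 0.838 2.687
endloop
endfacet
facet normal -0.079 0.219 -0.972
outer loop
vertex -2.474 1.524 1.183
vertex -2.017 1.202 1.073
vertex -2.565 1.048 1.083
endloop
endfacet
facet normal -0.912 0.090 0.400
outer loop
vertex -2.474 1.524 1.183
vertex -2.565 1.048 1.083
vertex -1.883 0.838 2.687
endloop
endfacet
facet normal -0.079 0.219 -0.973
outer loop
vertex -2.565 1.048 1.083
vertex -2.017 1.202 1.073
vertex -2.243 0.689 0.976
endloop
endfacet
facet normal -0.697 -0.687 0.206
outer loop
vertex -2.565 1.048 1.083
vertex -2.243 0.689 0.976
vertex -1.883 0.838 2.687
endloop
endfacet
facet normal -0.081 0.220 -0.972
outer loop
vertex -2.243 0.689 0.976
vertex -2.017 1.202 1.073
vertex -1.751 0.716 0.941
endloop
endfacet
facet normal 0.060 -0.995 0.074
outer loop
vertex -2.243 0.689 0.976
vertex -1.751 0.716 0.941
vertex -1.883 0.838 2.687
endloop
endfacet
facet normal -0.080 0.220 -0.972
outer loop
vertex -1.751 0.716 0.941
vertex -2.017 1.202 1.073
vertex -1.458 1.109 1.006
endloop
endfacet
facet normal 0.789 -0.605 0.102
outer loop
vertex -1.751 0.716 0.941
vertex -1.458 1.109 1.006
vertex -1.883 0.838 2.687
endloop
endfacet

endsolid


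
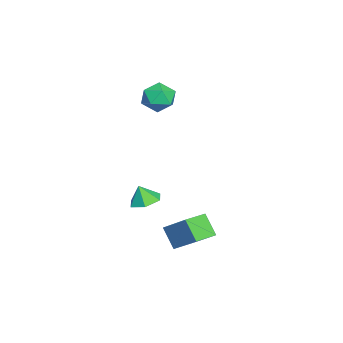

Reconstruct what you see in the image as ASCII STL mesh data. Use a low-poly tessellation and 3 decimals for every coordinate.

solid 
facet normal 0.162 -0.193 0.968
outer loop
vertex -2.966 -1.681 4.544
vertex -3.969 -1.977 4.653
vertex -3.238 -2.685 4.389
endloop
endfacet
facet normal 0.756 -0.295 0.584
outer loop
vertex -2.966 -1.681 4.544
vertex -3.238 -2.685 4.389
vertex -2.554 -2.218 3.74
endloop
endfacet
facet normal 0.913 0.318 0.255
outer loop
vertex -2.966 -1.681 4.544
vertex -2.554 -2.218 3.74
vertex -2.863 -1.223 3.604
endloop
endfacet
facet normal 0.417 0.798 0.435
outer loop
vertex -2.966 -1.681 4.544
vertex -2.863 -1.223 3.604
vertex -3.737 -1.073 4.168
endloop
endfacet
facet normal -0.047 0.482 0.875
outer loop
vertex -2.966 -1.681 4.544
vertex -3.737 -1.073 4.168
vertex -3.969 -1.977 4.653
endloop
endfacet
facet normal 0.615 -0.784 0.084
outer loop
vertex -2.554 -2.218 3.74
vertex -3.238 -2.685 4.389
vertex -3.303 -2.847 3.352
endloop
endfacet
facet normal -0.347 -0.620 0.704
outer loop
vertex -3.238 -2.685 4.389
vertex -3.969 -1.977 4.653
vertex -4.177 -2.697 3.916
endloop
endfacet
facet normal -0.685 0.473 0.554
outer loop
vertex -3.969 -1.977 4.653
vertex -3.737 -1.073 4.168
vertex -4.486 -1.702 3.78
endloop
endfacet
facet normal 0.067 0.985 -0.158
outer loop
vertex -3.737 -1.073 4.168
vertex -2.863 -1.223 3.604
vertex -3.802 -1.235 3.131
endloop
endfacet
facet normal 0.869 0.208 -0.449
outer loop
vertex -2.863 -1.223 3.604
vertex -2.554 -2.218 3.74
vertex -3.071 -1.943 2.867
endloop
endfacet
facet normal -0.417 -0.798 -0.435
outer loop
vertex -4.074 -2.239 2.976
vertex -3.303 -2.847 3.352
vertex -4.177 -2.697 3.916
endloop
endfacet
facet normal -0.913 -0.318 -0.255
outer loop
vertex -4.074 -2.239 2.976
vertex -4.177 -2.697 3.916
vertex -4.486 -1.702 3.78
endloop
endfacet
facet normal -0.756 0.295 -0.584
outer loop
vertex -4.074 -2.239 2.976
vertex -4.486 -1.702 3.78
vertex -3.802 -1.235 3.131
endloop
endfacet
facet normal -0.162 0.193 -0.968
outer loop
vertex -4.074 -2.239 2.976
vertex -3.802 -1.235 3.131
vertex -3.071 -1.943 2.867
endloop
endfacet
facet normal 0.047 -0.482 -0.875
outer loop
vertex -4.074 -2.239 2.976
vertex -3.071 -1.943 2.867
vertex -3.303 -2.847 3.352
endloop
endfacet
facet normal -0.067 -0.985 0.158
outer loop
vertex -4.177 -2.697 3.916
vertex -3.303 -2.847 3.352
vertex -3.238 -2.685 4.389
endloop
endfacet
facet normal -0.869 -0.208 0.449
outer loop
vertex -4.486 -1.702 3.78
vertex -4.177 -2.697 3.916
vertex -3.969 -1.977 4.653
endloop
endfacet
facet normal -0.615 0.784 -0.084
outer loop
vertex -3.802 -1.235 3.131
vertex -4.486 -1.702 3.78
vertex -3.737 -1.073 4.168
endloop
endfacet
facet normal 0.347 0.620 -0.704
outer loop
vertex -3.071 -1.943 2.867
vertex -3.802 -1.235 3.131
vertex -2.863 -1.223 3.604
endloop
endfacet
facet normal 0.685 -0.473 -0.554
outer loop
vertex -3.303 -2.847 3.352
vertex -3.071 -1.943 2.867
vertex -2.554 -2.218 3.74
endloop
endfacet
facet normal -0.451 -0.441 0.776
outer loop
vertex 3.12 0.383 -1.478
vertex 2.123 1.259 -1.56
vertex 2.104 -0.898 -2.795
endloop
endfacet
facet normal 0.750 -0.658 0.062
outer loop
vertex 2.757 -0.259 -3.92
vertex 3.12 0.383 -1.478
vertex 2.104 -0.898 -2.795
endloop
endfacet
facet normal -0.451 -0.441 0.776
outer loop
vertex 2.104 -0.898 -2.795
vertex 2.123 1.259 -1.56
vertex 1.106 -0.022 -2.877
endloop
endfacet
facet normal -0.484 -0.610 -0.627
outer loop
vertex 1.106 -0.022 -2.877
vertex 2.757 -0.259 -3.92
vertex 2.104 -0.898 -2.795
endloop
endfacet
facet normal 0.484 0.610 0.627
outer loop
vertex 3.12 0.383 -1.478
vertex 2.776 1.898 -2.685
vertex 2.123 1.259 -1.56
endloop
endfacet
facet normal 0.750 -0.659 0.062
outer loop
vertex 3.774 1.022 -2.603
vertex 3.12 0.383 -1.478
vertex 2.757 -0.259 -3.92
endloop
endfacet
facet normal 0.484 0.610 0.628
outer loop
vertex 3.774 1.022 -2.603
vertex 2.776 1.898 -2.685
vertex 3.12 0.383 -1.478
endloop
endfacet
facet normal -0.750 0.659 -0.061
outer loop
vertex 2.123 1.259 -1.56
vertex 2.776 1.898 -2.685
vertex 1.106 -0.022 -2.877
endloop
endfacet
facet normal -0.484 -0.610 -0.628
outer loop
vertex 1.76 0.617 -4.002
vertex 2.757 -0.259 -3.92
vertex 1.106 -0.022 -2.877
endloop
endfacet
facet normal -0.750 0.659 -0.062
outer loop
vertex 1.106 -0.022 -2.877
vertex 2.776 1.898 -2.685
vertex 1.76 0.617 -4.002
endloop
endfacet
facet normal 0.451 0.440 -0.776
outer loop
vertex 1.76 0.617 -4.002
vertex 3.774 1.022 -2.603
vertex 2.757 -0.259 -3.92
endloop
endfacet
facet normal 0.451 0.441 -0.776
outer loop
vertex 2.776 1.898 -2.685
vertex 3.774 1.022 -2.603
vertex 1.76 0.617 -4.002
endloop
endfacet
facet normal 0.012 0.324 -0.946
outer loop
vertex -0.053 -2.918 -2.729
vertex -0.633 -2.228 -2.5
vertex 0.286 -2.1 -2.444
endloop
endfacet
facet normal 0.749 -0.472 0.465
outer loop
vertex -0.053 -2.918 -2.729
vertex 0.286 -2.1 -2.444
vertex -0.647 -2.592 -1.44
endloop
endfacet
facet normal 0.012 0.324 -0.946
outer loop
vertex 0.286 -2.1 -2.444
vertex -0.633 -2.228 -2.5
vertex -0.294 -1.41 -2.215
endloop
endfacet
facet normal 0.627 0.287 0.724
outer loop
vertex 0.286 -2.1 -2.444
vertex -0.294 -1.41 -2.215
vertex -0.647 -2.592 -1.44
endloop
endfacet
facet normal 0.011 0.325 -0.946
outer loop
vertex -0.294 -1.41 -2.215
vertex -0.633 -2.228 -2.5
vertex -1.214 -1.539 -2.27
endloop
endfacet
facet normal -0.128 0.570 0.811
outer loop
vertex -0.294 -1.41 -2.215
vertex -1.214 -1.539 -2.27
vertex -0.647 -2.592 -1.44
endloop
endfacet
facet normal 0.011 0.325 -0.946
outer loop
vertex -1.214 -1.539 -2.27
vertex -0.633 -2.228 -2.5
vertex -1.553 -2.357 -2.555
endloop
endfacet
facet normal -0.763 0.093 0.640
outer loop
vertex -1.214 -1.539 -2.27
vertex -1.553 -2.357 -2.555
vertex -0.647 -2.592 -1.44
endloop
endfacet
facet normal 0.011 0.325 -0.946
outer loop
vertex -1.553 -2.357 -2.555
vertex -0.633 -2.228 -2.5
vertex -0.972 -3.046 -2.785
endloop
endfacet
facet normal -0.641 -0.667 0.380
outer loop
vertex -1.553 -2.357 -2.555
vertex -0.972 -3.046 -2.785
vertex -0.647 -2.592 -1.44
endloop
endfacet
facet normal 0.012 0.324 -0.946
outer loop
vertex -0.972 -3.046 -2.785
vertex -0.633 -2.228 -2.5
vertex -0.053 -2.918 -2.729
endloop
endfacet
facet normal 0.114 -0.949 0.293
outer loop
vertex -0.972 -3.046 -2.785
vertex -0.053 -2.918 -2.729
vertex -0.647 -2.592 -1.44
endloop
endfacet

endsolid


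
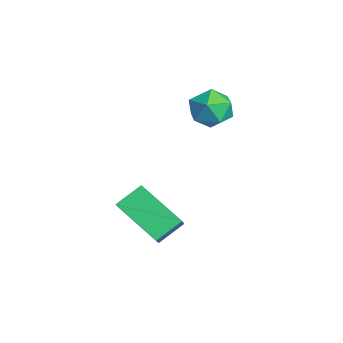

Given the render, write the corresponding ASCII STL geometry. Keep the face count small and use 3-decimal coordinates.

solid 
facet normal 0.063 0.988 0.142
outer loop
vertex 1.563 4.513 1.707
vertex 0.899 4.459 2.379
vertex 1.812 4.368 2.608
endloop
endfacet
facet normal 0.688 0.722 -0.074
outer loop
vertex 1.563 4.513 1.707
vertex 1.812 4.368 2.608
vertex 2.242 3.887 1.915
endloop
endfacet
facet normal 0.586 0.401 -0.704
outer loop
vertex 1.563 4.513 1.707
vertex 2.242 3.887 1.915
vertex 1.593 3.681 1.258
endloop
endfacet
facet normal -0.102 0.470 -0.877
outer loop
vertex 1.563 4.513 1.707
vertex 1.593 3.681 1.258
vertex 0.763 4.034 1.544
endloop
endfacet
facet normal -0.426 0.832 -0.354
outer loop
vertex 1.563 4.513 1.707
vertex 0.763 4.034 1.544
vertex 0.899 4.459 2.379
endloop
endfacet
facet normal 0.890 0.225 0.396
outer loop
vertex 2.242 3.887 1.915
vertex 1.812 4.368 2.608
vertex 1.997 3.446 2.716
endloop
endfacet
facet normal -0.122 0.655 0.746
outer loop
vertex 1.812 4.368 2.608
vertex 0.899 4.459 2.379
vertex 1.167 3.799 3.002
endloop
endfacet
facet normal -0.913 0.404 -0.057
outer loop
vertex 0.899 4.459 2.379
vertex 0.763 4.034 1.544
vertex 0.518 3.593 2.345
endloop
endfacet
facet normal -0.389 -0.184 -0.903
outer loop
vertex 0.763 4.034 1.544
vertex 1.593 3.681 1.258
vertex 0.948 3.112 1.652
endloop
endfacet
facet normal 0.724 -0.294 -0.623
outer loop
vertex 1.593 3.681 1.258
vertex 2.242 3.887 1.915
vertex 1.861 3.021 1.881
endloop
endfacet
facet normal 0.102 -0.470 0.877
outer loop
vertex 1.197 2.967 2.553
vertex 1.997 3.446 2.716
vertex 1.167 3.799 3.002
endloop
endfacet
facet normal -0.586 -0.401 0.704
outer loop
vertex 1.197 2.967 2.553
vertex 1.167 3.799 3.002
vertex 0.518 3.593 2.345
endloop
endfacet
facet normal -0.688 -0.722 0.074
outer loop
vertex 1.197 2.967 2.553
vertex 0.518 3.593 2.345
vertex 0.948 3.112 1.652
endloop
endfacet
facet normal -0.063 -0.988 -0.142
outer loop
vertex 1.197 2.967 2.553
vertex 0.948 3.112 1.652
vertex 1.861 3.021 1.881
endloop
endfacet
facet normal 0.426 -0.832 0.354
outer loop
vertex 1.197 2.967 2.553
vertex 1.861 3.021 1.881
vertex 1.997 3.446 2.716
endloop
endfacet
facet normal 0.389 0.184 0.903
outer loop
vertex 1.167 3.799 3.002
vertex 1.997 3.446 2.716
vertex 1.812 4.368 2.608
endloop
endfacet
facet normal -0.724 0.294 0.623
outer loop
vertex 0.518 3.593 2.345
vertex 1.167 3.799 3.002
vertex 0.899 4.459 2.379
endloop
endfacet
facet normal -0.890 -0.225 -0.396
outer loop
vertex 0.948 3.112 1.652
vertex 0.518 3.593 2.345
vertex 0.763 4.034 1.544
endloop
endfacet
facet normal 0.122 -0.655 -0.746
outer loop
vertex 1.861 3.021 1.881
vertex 0.948 3.112 1.652
vertex 1.593 3.681 1.258
endloop
endfacet
facet normal 0.913 -0.404 0.057
outer loop
vertex 1.997 3.446 2.716
vertex 1.861 3.021 1.881
vertex 2.242 3.887 1.915
endloop
endfacet
facet normal -0.662 -0.549 0.510
outer loop
vertex 3.316 -0.11 -1.139
vertex 3.001 0.874 -0.489
vertex 2.577 0.122 -1.848
endloop
endfacet
facet normal 0.258 -0.806 -0.533
outer loop
vertex 3.979 1.286 -2.931
vertex 3.316 -0.11 -1.139
vertex 2.577 0.122 -1.848
endloop
endfacet
facet normal -0.661 -0.549 0.510
outer loop
vertex 2.577 0.122 -1.848
vertex 3.001 0.874 -0.489
vertex 2.262 1.105 -1.198
endloop
endfacet
facet normal -0.704 0.220 -0.675
outer loop
vertex 2.262 1.105 -1.198
vertex 3.979 1.286 -2.931
vertex 2.577 0.122 -1.848
endloop
endfacet
facet normal 0.704 -0.220 0.675
outer loop
vertex 3.316 -0.11 -1.139
vertex 4.403 2.038 -1.572
vertex 3.001 0.874 -0.489
endloop
endfacet
facet normal 0.259 -0.806 -0.532
outer loop
vertex 4.718 1.055 -2.222
vertex 3.316 -0.11 -1.139
vertex 3.979 1.286 -2.931
endloop
endfacet
facet normal 0.704 -0.220 0.675
outer loop
vertex 4.718 1.055 -2.222
vertex 4.403 2.038 -1.572
vertex 3.316 -0.11 -1.139
endloop
endfacet
facet normal -0.258 0.806 0.532
outer loop
vertex 3.001 0.874 -0.489
vertex 4.403 2.038 -1.572
vertex 2.262 1.105 -1.198
endloop
endfacet
facet normal -0.704 0.220 -0.675
outer loop
vertex 3.664 2.27 -2.281
vertex 3.979 1.286 -2.931
vertex 2.262 1.105 -1.198
endloop
endfacet
facet normal -0.258 0.806 0.533
outer loop
vertex 2.262 1.105 -1.198
vertex 4.403 2.038 -1.572
vertex 3.664 2.27 -2.281
endloop
endfacet
facet normal 0.662 0.549 -0.511
outer loop
vertex 3.664 2.27 -2.281
vertex 4.718 1.055 -2.222
vertex 3.979 1.286 -2.931
endloop
endfacet
facet normal 0.662 0.549 -0.510
outer loop
vertex 4.403 2.038 -1.572
vertex 4.718 1.055 -2.222
vertex 3.664 2.27 -2.281
endloop
endfacet

endsolid


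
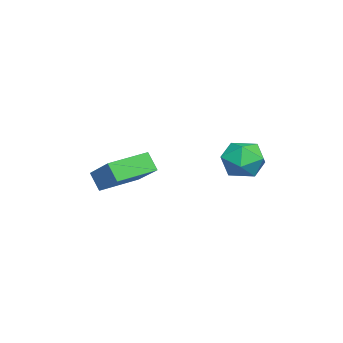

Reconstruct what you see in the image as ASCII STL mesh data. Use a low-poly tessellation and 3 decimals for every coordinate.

solid 
facet normal -0.646 0.746 0.162
outer loop
vertex -1.887 -1.515 -3.038
vertex -0.473 -0.517 -1.997
vertex -1.613 -1.113 -3.796
endloop
endfacet
facet normal -0.700 -0.495 -0.515
outer loop
vertex -0.547 -2.343 -4.063
vertex -1.887 -1.515 -3.038
vertex -1.613 -1.113 -3.796
endloop
endfacet
facet normal -0.646 0.746 0.162
outer loop
vertex -1.613 -1.113 -3.796
vertex -0.473 -0.517 -1.997
vertex -0.199 -0.115 -2.754
endloop
endfacet
facet normal 0.305 0.447 -0.841
outer loop
vertex -0.199 -0.115 -2.754
vertex -0.547 -2.343 -4.063
vertex -1.613 -1.113 -3.796
endloop
endfacet
facet normal -0.304 -0.446 0.841
outer loop
vertex -1.887 -1.515 -3.038
vertex 0.593 -1.747 -2.264
vertex -0.473 -0.517 -1.997
endloop
endfacet
facet normal -0.700 -0.494 -0.516
outer loop
vertex -0.821 -2.745 -3.306
vertex -1.887 -1.515 -3.038
vertex -0.547 -2.343 -4.063
endloop
endfacet
facet normal -0.304 -0.447 0.841
outer loop
vertex -0.821 -2.745 -3.306
vertex 0.593 -1.747 -2.264
vertex -1.887 -1.515 -3.038
endloop
endfacet
facet normal 0.700 0.494 0.516
outer loop
vertex -0.473 -0.517 -1.997
vertex 0.593 -1.747 -2.264
vertex -0.199 -0.115 -2.754
endloop
endfacet
facet normal 0.304 0.447 -0.841
outer loop
vertex 0.867 -1.345 -3.022
vertex -0.547 -2.343 -4.063
vertex -0.199 -0.115 -2.754
endloop
endfacet
facet normal 0.700 0.494 0.515
outer loop
vertex -0.199 -0.115 -2.754
vertex 0.593 -1.747 -2.264
vertex 0.867 -1.345 -3.022
endloop
endfacet
facet normal 0.646 -0.746 -0.162
outer loop
vertex 0.867 -1.345 -3.022
vertex -0.821 -2.745 -3.306
vertex -0.547 -2.343 -4.063
endloop
endfacet
facet normal 0.646 -0.746 -0.162
outer loop
vertex 0.593 -1.747 -2.264
vertex -0.821 -2.745 -3.306
vertex 0.867 -1.345 -3.022
endloop
endfacet
facet normal 0.188 0.597 0.780
outer loop
vertex -2.573 3.358 -2.78
vertex -3.364 3.011 -2.323
vertex -2.497 2.576 -2.199
endloop
endfacet
facet normal 0.793 0.411 0.450
outer loop
vertex -2.573 3.358 -2.78
vertex -2.497 2.576 -2.199
vertex -2.023 2.597 -3.053
endloop
endfacet
facet normal 0.748 0.623 -0.230
outer loop
vertex -2.573 3.358 -2.78
vertex -2.023 2.597 -3.053
vertex -2.597 3.045 -3.706
endloop
endfacet
facet normal 0.116 0.940 -0.321
outer loop
vertex -2.573 3.358 -2.78
vertex -2.597 3.045 -3.706
vertex -3.426 3.301 -3.255
endloop
endfacet
facet normal -0.231 0.925 0.303
outer loop
vertex -2.573 3.358 -2.78
vertex -3.426 3.301 -3.255
vertex -3.364 3.011 -2.323
endloop
endfacet
facet normal 0.837 -0.301 0.457
outer loop
vertex -2.023 2.597 -3.053
vertex -2.497 2.576 -2.199
vertex -2.474 1.779 -2.765
endloop
endfacet
facet normal -0.141 0.000 0.990
outer loop
vertex -2.497 2.576 -2.199
vertex -3.364 3.011 -2.323
vertex -3.303 2.035 -2.314
endloop
endfacet
facet normal -0.820 0.529 0.219
outer loop
vertex -3.364 3.011 -2.323
vertex -3.426 3.301 -3.255
vertex -3.877 2.483 -2.967
endloop
endfacet
facet normal -0.259 0.554 -0.791
outer loop
vertex -3.426 3.301 -3.255
vertex -2.597 3.045 -3.706
vertex -3.403 2.504 -3.821
endloop
endfacet
facet normal 0.764 0.042 -0.643
outer loop
vertex -2.597 3.045 -3.706
vertex -2.023 2.597 -3.053
vertex -2.536 2.069 -3.697
endloop
endfacet
facet normal -0.116 -0.940 0.321
outer loop
vertex -3.327 1.722 -3.24
vertex -2.474 1.779 -2.765
vertex -3.303 2.035 -2.314
endloop
endfacet
facet normal -0.748 -0.623 0.230
outer loop
vertex -3.327 1.722 -3.24
vertex -3.303 2.035 -2.314
vertex -3.877 2.483 -2.967
endloop
endfacet
facet normal -0.793 -0.411 -0.450
outer loop
vertex -3.327 1.722 -3.24
vertex -3.877 2.483 -2.967
vertex -3.403 2.504 -3.821
endloop
endfacet
facet normal -0.188 -0.597 -0.780
outer loop
vertex -3.327 1.722 -3.24
vertex -3.403 2.504 -3.821
vertex -2.536 2.069 -3.697
endloop
endfacet
facet normal 0.231 -0.925 -0.303
outer loop
vertex -3.327 1.722 -3.24
vertex -2.536 2.069 -3.697
vertex -2.474 1.779 -2.765
endloop
endfacet
facet normal 0.259 -0.554 0.791
outer loop
vertex -3.303 2.035 -2.314
vertex -2.474 1.779 -2.765
vertex -2.497 2.576 -2.199
endloop
endfacet
facet normal -0.764 -0.042 0.643
outer loop
vertex -3.877 2.483 -2.967
vertex -3.303 2.035 -2.314
vertex -3.364 3.011 -2.323
endloop
endfacet
facet normal -0.837 0.301 -0.457
outer loop
vertex -3.403 2.504 -3.821
vertex -3.877 2.483 -2.967
vertex -3.426 3.301 -3.255
endloop
endfacet
facet normal 0.141 -0.000 -0.990
outer loop
vertex -2.536 2.069 -3.697
vertex -3.403 2.504 -3.821
vertex -2.597 3.045 -3.706
endloop
endfacet
facet normal 0.820 -0.529 -0.219
outer loop
vertex -2.474 1.779 -2.765
vertex -2.536 2.069 -3.697
vertex -2.023 2.597 -3.053
endloop
endfacet

endsolid


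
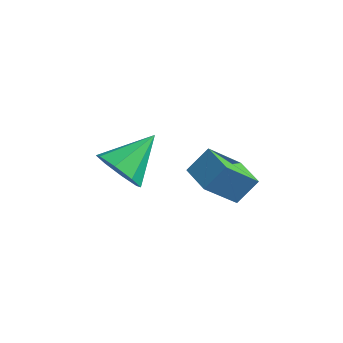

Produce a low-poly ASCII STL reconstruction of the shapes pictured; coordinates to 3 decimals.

solid 
facet normal -0.801 0.597 -0.043
outer loop
vertex -0.764 -1.306 0.45
vertex 0.009 -0.365 -0.889
vertex -1.234 -1.99 -0.302
endloop
endfacet
facet normal -0.428 -0.520 0.740
outer loop
vertex -0.289 -2.695 -0.251
vertex -0.764 -1.306 0.45
vertex -1.234 -1.99 -0.302
endloop
endfacet
facet normal -0.801 0.597 -0.043
outer loop
vertex -1.234 -1.99 -0.302
vertex 0.009 -0.365 -0.889
vertex -0.461 -1.049 -1.641
endloop
endfacet
facet normal -0.419 -0.611 -0.671
outer loop
vertex -0.461 -1.049 -1.641
vertex -0.289 -2.695 -0.251
vertex -1.234 -1.99 -0.302
endloop
endfacet
facet normal 0.419 0.611 0.671
outer loop
vertex -0.764 -1.306 0.45
vertex 0.954 -1.07 -0.838
vertex 0.009 -0.365 -0.889
endloop
endfacet
facet normal -0.428 -0.520 0.740
outer loop
vertex 0.181 -2.011 0.501
vertex -0.764 -1.306 0.45
vertex -0.289 -2.695 -0.251
endloop
endfacet
facet normal 0.419 0.611 0.671
outer loop
vertex 0.181 -2.011 0.501
vertex 0.954 -1.07 -0.838
vertex -0.764 -1.306 0.45
endloop
endfacet
facet normal 0.428 0.520 -0.740
outer loop
vertex 0.009 -0.365 -0.889
vertex 0.954 -1.07 -0.838
vertex -0.461 -1.049 -1.641
endloop
endfacet
facet normal -0.419 -0.611 -0.671
outer loop
vertex 0.484 -1.754 -1.59
vertex -0.289 -2.695 -0.251
vertex -0.461 -1.049 -1.641
endloop
endfacet
facet normal 0.428 0.520 -0.740
outer loop
vertex -0.461 -1.049 -1.641
vertex 0.954 -1.07 -0.838
vertex 0.484 -1.754 -1.59
endloop
endfacet
facet normal 0.801 -0.597 0.043
outer loop
vertex 0.484 -1.754 -1.59
vertex 0.181 -2.011 0.501
vertex -0.289 -2.695 -0.251
endloop
endfacet
facet normal 0.801 -0.597 0.043
outer loop
vertex 0.954 -1.07 -0.838
vertex 0.181 -2.011 0.501
vertex 0.484 -1.754 -1.59
endloop
endfacet
facet normal -0.327 -0.824 -0.462
outer loop
vertex -2.905 -2.654 -0.918
vertex -3.668 -2.135 -1.304
vertex -2.734 -2.342 -1.596
endloop
endfacet
facet normal 0.968 0.011 0.249
outer loop
vertex -2.905 -2.654 -0.918
vertex -2.734 -2.342 -1.596
vertex -3.052 -0.585 -0.436
endloop
endfacet
facet normal -0.327 -0.825 -0.462
outer loop
vertex -2.734 -2.342 -1.596
vertex -3.668 -2.135 -1.304
vertex -3.11 -1.909 -2.103
endloop
endfacet
facet normal 0.869 0.373 -0.326
outer loop
vertex -2.734 -2.342 -1.596
vertex -3.11 -1.909 -2.103
vertex -3.052 -0.585 -0.436
endloop
endfacet
facet normal -0.327 -0.825 -0.462
outer loop
vertex -3.11 -1.909 -2.103
vertex -3.668 -2.135 -1.304
vertex -3.813 -1.609 -2.141
endloop
endfacet
facet normal 0.343 0.730 -0.591
outer loop
vertex -3.11 -1.909 -2.103
vertex -3.813 -1.609 -2.141
vertex -3.052 -0.585 -0.436
endloop
endfacet
facet normal -0.327 -0.825 -0.461
outer loop
vertex -3.813 -1.609 -2.141
vertex -3.668 -2.135 -1.304
vertex -4.431 -1.616 -1.69
endloop
endfacet
facet normal -0.296 0.871 -0.391
outer loop
vertex -3.813 -1.609 -2.141
vertex -4.431 -1.616 -1.69
vertex -3.052 -0.585 -0.436
endloop
endfacet
facet normal -0.327 -0.825 -0.462
outer loop
vertex -4.431 -1.616 -1.69
vertex -3.668 -2.135 -1.304
vertex -4.601 -1.928 -1.012
endloop
endfacet
facet normal -0.680 0.716 0.159
outer loop
vertex -4.431 -1.616 -1.69
vertex -4.601 -1.928 -1.012
vertex -3.052 -0.585 -0.436
endloop
endfacet
facet normal -0.327 -0.825 -0.461
outer loop
vertex -4.601 -1.928 -1.012
vertex -3.668 -2.135 -1.304
vertex -4.225 -2.361 -0.505
endloop
endfacet
facet normal -0.580 0.355 0.733
outer loop
vertex -4.601 -1.928 -1.012
vertex -4.225 -2.361 -0.505
vertex -3.052 -0.585 -0.436
endloop
endfacet
facet normal -0.327 -0.825 -0.461
outer loop
vertex -4.225 -2.361 -0.505
vertex -3.668 -2.135 -1.304
vertex -3.522 -2.662 -0.466
endloop
endfacet
facet normal -0.056 -0.002 0.998
outer loop
vertex -4.225 -2.361 -0.505
vertex -3.522 -2.662 -0.466
vertex -3.052 -0.585 -0.436
endloop
endfacet
facet normal -0.327 -0.825 -0.461
outer loop
vertex -3.522 -2.662 -0.466
vertex -3.668 -2.135 -1.304
vertex -2.905 -2.654 -0.918
endloop
endfacet
facet normal 0.586 -0.144 0.797
outer loop
vertex -3.522 -2.662 -0.466
vertex -2.905 -2.654 -0.918
vertex -3.052 -0.585 -0.436
endloop
endfacet

endsolid


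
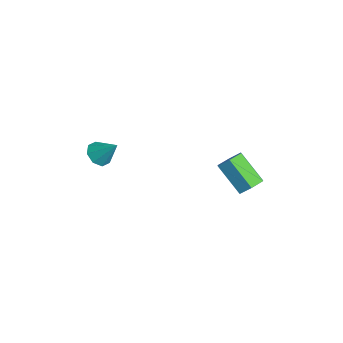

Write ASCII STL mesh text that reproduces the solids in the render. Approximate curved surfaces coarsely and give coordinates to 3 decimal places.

solid 
facet normal 0.707 0.286 -0.647
outer loop
vertex 4.141 3.695 -3.957
vertex 3.519 3.987 -4.507
vertex 3.858 4.526 -3.899
endloop
endfacet
facet normal 0.631 0.162 0.759
outer loop
vertex 4.141 3.695 -3.957
vertex 3.858 4.526 -3.899
vertex 2.623 3.08 -2.564
endloop
endfacet
facet normal 0.631 0.162 0.759
outer loop
vertex 2.623 3.08 -2.564
vertex 3.858 4.526 -3.899
vertex 2.34 3.912 -2.506
endloop
endfacet
facet normal -0.706 -0.285 0.648
outer loop
vertex 2.623 3.08 -2.564
vertex 2.34 3.912 -2.506
vertex 2.001 3.373 -3.113
endloop
endfacet
facet normal 0.706 0.286 -0.648
outer loop
vertex 3.858 4.526 -3.899
vertex 3.519 3.987 -4.507
vertex 3.236 4.818 -4.448
endloop
endfacet
facet normal 0.037 0.899 0.436
outer loop
vertex 3.858 4.526 -3.899
vertex 3.236 4.818 -4.448
vertex 2.34 3.912 -2.506
endloop
endfacet
facet normal 0.037 0.899 0.436
outer loop
vertex 2.34 3.912 -2.506
vertex 3.236 4.818 -4.448
vertex 1.718 4.204 -3.055
endloop
endfacet
facet normal -0.706 -0.286 0.648
outer loop
vertex 2.34 3.912 -2.506
vertex 1.718 4.204 -3.055
vertex 2.001 3.373 -3.113
endloop
endfacet
facet normal 0.706 0.286 -0.647
outer loop
vertex 3.236 4.818 -4.448
vertex 3.519 3.987 -4.507
vertex 2.897 4.28 -5.056
endloop
endfacet
facet normal -0.594 0.738 -0.322
outer loop
vertex 3.236 4.818 -4.448
vertex 2.897 4.28 -5.056
vertex 1.718 4.204 -3.055
endloop
endfacet
facet normal -0.594 0.737 -0.322
outer loop
vertex 1.718 4.204 -3.055
vertex 2.897 4.28 -5.056
vertex 1.379 3.665 -3.663
endloop
endfacet
facet normal -0.707 -0.286 0.647
outer loop
vertex 1.718 4.204 -3.055
vertex 1.379 3.665 -3.663
vertex 2.001 3.373 -3.113
endloop
endfacet
facet normal 0.706 0.285 -0.648
outer loop
vertex 2.897 4.28 -5.056
vertex 3.519 3.987 -4.507
vertex 3.18 3.448 -5.114
endloop
endfacet
facet normal -0.631 -0.162 -0.759
outer loop
vertex 2.897 4.28 -5.056
vertex 3.18 3.448 -5.114
vertex 1.379 3.665 -3.663
endloop
endfacet
facet normal -0.631 -0.162 -0.759
outer loop
vertex 1.379 3.665 -3.663
vertex 3.18 3.448 -5.114
vertex 1.662 2.834 -3.721
endloop
endfacet
facet normal -0.707 -0.286 0.647
outer loop
vertex 1.379 3.665 -3.663
vertex 1.662 2.834 -3.721
vertex 2.001 3.373 -3.113
endloop
endfacet
facet normal 0.706 0.286 -0.648
outer loop
vertex 3.18 3.448 -5.114
vertex 3.519 3.987 -4.507
vertex 3.802 3.156 -4.565
endloop
endfacet
facet normal -0.037 -0.899 -0.436
outer loop
vertex 3.18 3.448 -5.114
vertex 3.802 3.156 -4.565
vertex 1.662 2.834 -3.721
endloop
endfacet
facet normal -0.037 -0.899 -0.436
outer loop
vertex 1.662 2.834 -3.721
vertex 3.802 3.156 -4.565
vertex 2.284 2.542 -3.172
endloop
endfacet
facet normal -0.706 -0.286 0.648
outer loop
vertex 1.662 2.834 -3.721
vertex 2.284 2.542 -3.172
vertex 2.001 3.373 -3.113
endloop
endfacet
facet normal 0.707 0.286 -0.647
outer loop
vertex 3.802 3.156 -4.565
vertex 3.519 3.987 -4.507
vertex 4.141 3.695 -3.957
endloop
endfacet
facet normal 0.594 -0.737 0.322
outer loop
vertex 3.802 3.156 -4.565
vertex 4.141 3.695 -3.957
vertex 2.284 2.542 -3.172
endloop
endfacet
facet normal 0.594 -0.738 0.322
outer loop
vertex 2.284 2.542 -3.172
vertex 4.141 3.695 -3.957
vertex 2.623 3.08 -2.564
endloop
endfacet
facet normal -0.706 -0.286 0.647
outer loop
vertex 2.284 2.542 -3.172
vertex 2.623 3.08 -2.564
vertex 2.001 3.373 -3.113
endloop
endfacet
facet normal -0.513 -0.472 -0.716
outer loop
vertex 0.531 -3.059 -2.281
vertex 0.124 -3.504 -1.696
vertex -0.009 -2.771 -2.084
endloop
endfacet
facet normal 0.384 0.889 -0.248
outer loop
vertex 0.531 -3.059 -2.281
vertex -0.009 -2.771 -2.084
vertex 0.936 -2.756 -0.564
endloop
endfacet
facet normal -0.514 -0.472 -0.716
outer loop
vertex -0.009 -2.771 -2.084
vertex 0.124 -3.504 -1.696
vertex -0.471 -2.912 -1.659
endloop
endfacet
facet normal -0.195 0.974 0.112
outer loop
vertex -0.009 -2.771 -2.084
vertex -0.471 -2.912 -1.659
vertex 0.936 -2.756 -0.564
endloop
endfacet
facet normal -0.515 -0.473 -0.715
outer loop
vertex -0.471 -2.912 -1.659
vertex 0.124 -3.504 -1.696
vertex -0.584 -3.399 -1.256
endloop
endfacet
facet normal -0.527 0.611 0.590
outer loop
vertex -0.471 -2.912 -1.659
vertex -0.584 -3.399 -1.256
vertex 0.936 -2.756 -0.564
endloop
endfacet
facet normal -0.515 -0.473 -0.715
outer loop
vertex -0.584 -3.399 -1.256
vertex 0.124 -3.504 -1.696
vertex -0.282 -3.948 -1.11
endloop
endfacet
facet normal -0.418 0.011 0.908
outer loop
vertex -0.584 -3.399 -1.256
vertex -0.282 -3.948 -1.11
vertex 0.936 -2.756 -0.564
endloop
endfacet
facet normal -0.514 -0.473 -0.715
outer loop
vertex -0.282 -3.948 -1.11
vertex 0.124 -3.504 -1.696
vertex 0.257 -4.236 -1.307
endloop
endfacet
facet normal 0.069 -0.473 0.879
outer loop
vertex -0.282 -3.948 -1.11
vertex 0.257 -4.236 -1.307
vertex 0.936 -2.756 -0.564
endloop
endfacet
facet normal -0.514 -0.474 -0.715
outer loop
vertex 0.257 -4.236 -1.307
vertex 0.124 -3.504 -1.696
vertex 0.719 -4.095 -1.732
endloop
endfacet
facet normal 0.648 -0.558 0.519
outer loop
vertex 0.257 -4.236 -1.307
vertex 0.719 -4.095 -1.732
vertex 0.936 -2.756 -0.564
endloop
endfacet
facet normal -0.513 -0.473 -0.716
outer loop
vertex 0.719 -4.095 -1.732
vertex 0.124 -3.504 -1.696
vertex 0.832 -3.608 -2.135
endloop
endfacet
facet normal 0.980 -0.194 0.040
outer loop
vertex 0.719 -4.095 -1.732
vertex 0.832 -3.608 -2.135
vertex 0.936 -2.756 -0.564
endloop
endfacet
facet normal -0.514 -0.472 -0.716
outer loop
vertex 0.832 -3.608 -2.135
vertex 0.124 -3.504 -1.696
vertex 0.531 -3.059 -2.281
endloop
endfacet
facet normal 0.872 0.404 -0.277
outer loop
vertex 0.832 -3.608 -2.135
vertex 0.531 -3.059 -2.281
vertex 0.936 -2.756 -0.564
endloop
endfacet

endsolid


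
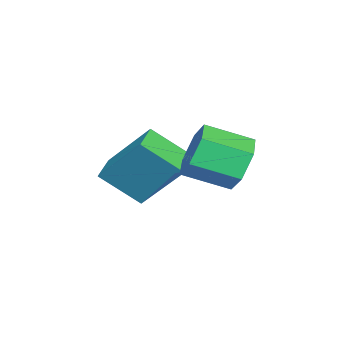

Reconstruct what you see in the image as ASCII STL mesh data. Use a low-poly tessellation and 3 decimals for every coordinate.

solid 
facet normal -0.253 0.893 -0.373
outer loop
vertex -2.824 1.043 -1.057
vertex -3.321 0.624 -1.722
vertex -3.722 0.848 -0.914
endloop
endfacet
facet normal 0.059 0.399 0.915
outer loop
vertex -2.824 1.043 -1.057
vertex -3.722 0.848 -0.914
vertex -2.442 -0.305 -0.493
endloop
endfacet
facet normal 0.059 0.400 0.915
outer loop
vertex -2.442 -0.305 -0.493
vertex -3.722 0.848 -0.914
vertex -3.34 -0.499 -0.35
endloop
endfacet
facet normal 0.252 -0.893 0.374
outer loop
vertex -2.442 -0.305 -0.493
vertex -3.34 -0.499 -0.35
vertex -2.939 -0.724 -1.158
endloop
endfacet
facet normal -0.253 0.893 -0.373
outer loop
vertex -3.722 0.848 -0.914
vertex -3.321 0.624 -1.722
vertex -4.219 0.429 -1.579
endloop
endfacet
facet normal -0.806 0.019 0.591
outer loop
vertex -3.722 0.848 -0.914
vertex -4.219 0.429 -1.579
vertex -3.34 -0.499 -0.35
endloop
endfacet
facet normal -0.806 0.019 0.591
outer loop
vertex -3.34 -0.499 -0.35
vertex -4.219 0.429 -1.579
vertex -3.837 -0.919 -1.015
endloop
endfacet
facet normal 0.253 -0.892 0.374
outer loop
vertex -3.34 -0.499 -0.35
vertex -3.837 -0.919 -1.015
vertex -2.939 -0.724 -1.158
endloop
endfacet
facet normal -0.253 0.893 -0.373
outer loop
vertex -4.219 0.429 -1.579
vertex -3.321 0.624 -1.722
vertex -3.818 0.205 -2.387
endloop
endfacet
facet normal -0.866 -0.381 -0.324
outer loop
vertex -4.219 0.429 -1.579
vertex -3.818 0.205 -2.387
vertex -3.837 -0.919 -1.015
endloop
endfacet
facet normal -0.866 -0.381 -0.324
outer loop
vertex -3.837 -0.919 -1.015
vertex -3.818 0.205 -2.387
vertex -3.436 -1.143 -1.823
endloop
endfacet
facet normal 0.253 -0.893 0.373
outer loop
vertex -3.837 -0.919 -1.015
vertex -3.436 -1.143 -1.823
vertex -2.939 -0.724 -1.158
endloop
endfacet
facet normal -0.252 0.893 -0.374
outer loop
vertex -3.818 0.205 -2.387
vertex -3.321 0.624 -1.722
vertex -2.92 0.399 -2.53
endloop
endfacet
facet normal -0.059 -0.400 -0.915
outer loop
vertex -3.818 0.205 -2.387
vertex -2.92 0.399 -2.53
vertex -3.436 -1.143 -1.823
endloop
endfacet
facet normal -0.059 -0.400 -0.915
outer loop
vertex -3.436 -1.143 -1.823
vertex -2.92 0.399 -2.53
vertex -2.538 -0.948 -1.966
endloop
endfacet
facet normal 0.253 -0.893 0.373
outer loop
vertex -3.436 -1.143 -1.823
vertex -2.538 -0.948 -1.966
vertex -2.939 -0.724 -1.158
endloop
endfacet
facet normal -0.253 0.892 -0.374
outer loop
vertex -2.92 0.399 -2.53
vertex -3.321 0.624 -1.722
vertex -2.423 0.819 -1.865
endloop
endfacet
facet normal 0.807 -0.019 -0.591
outer loop
vertex -2.92 0.399 -2.53
vertex -2.423 0.819 -1.865
vertex -2.538 -0.948 -1.966
endloop
endfacet
facet normal 0.806 -0.019 -0.591
outer loop
vertex -2.538 -0.948 -1.966
vertex -2.423 0.819 -1.865
vertex -2.041 -0.529 -1.301
endloop
endfacet
facet normal 0.253 -0.893 0.373
outer loop
vertex -2.538 -0.948 -1.966
vertex -2.041 -0.529 -1.301
vertex -2.939 -0.724 -1.158
endloop
endfacet
facet normal -0.253 0.893 -0.373
outer loop
vertex -2.423 0.819 -1.865
vertex -3.321 0.624 -1.722
vertex -2.824 1.043 -1.057
endloop
endfacet
facet normal 0.866 0.381 0.324
outer loop
vertex -2.423 0.819 -1.865
vertex -2.824 1.043 -1.057
vertex -2.041 -0.529 -1.301
endloop
endfacet
facet normal 0.866 0.381 0.324
outer loop
vertex -2.041 -0.529 -1.301
vertex -2.824 1.043 -1.057
vertex -2.442 -0.305 -0.493
endloop
endfacet
facet normal 0.253 -0.893 0.373
outer loop
vertex -2.041 -0.529 -1.301
vertex -2.442 -0.305 -0.493
vertex -2.939 -0.724 -1.158
endloop
endfacet
facet normal -0.982 -0.024 0.188
outer loop
vertex -4.214 -3.574 -2.51
vertex -3.954 -2.231 -0.983
vertex -4.438 -2.373 -3.528
endloop
endfacet
facet normal -0.126 -0.655 -0.745
outer loop
vertex -3.446 -2.349 -3.717
vertex -4.214 -3.574 -2.51
vertex -4.438 -2.373 -3.528
endloop
endfacet
facet normal -0.982 -0.024 0.188
outer loop
vertex -4.438 -2.373 -3.528
vertex -3.954 -2.231 -0.983
vertex -4.178 -1.03 -2.0
endloop
endfacet
facet normal -0.140 0.755 -0.640
outer loop
vertex -4.178 -1.03 -2.0
vertex -3.446 -2.349 -3.717
vertex -4.438 -2.373 -3.528
endloop
endfacet
facet normal 0.140 -0.755 0.640
outer loop
vertex -4.214 -3.574 -2.51
vertex -2.962 -2.207 -1.172
vertex -3.954 -2.231 -0.983
endloop
endfacet
facet normal -0.127 -0.655 -0.745
outer loop
vertex -3.222 -3.55 -2.7
vertex -4.214 -3.574 -2.51
vertex -3.446 -2.349 -3.717
endloop
endfacet
facet normal 0.141 -0.755 0.640
outer loop
vertex -3.222 -3.55 -2.7
vertex -2.962 -2.207 -1.172
vertex -4.214 -3.574 -2.51
endloop
endfacet
facet normal 0.126 0.655 0.745
outer loop
vertex -3.954 -2.231 -0.983
vertex -2.962 -2.207 -1.172
vertex -4.178 -1.03 -2.0
endloop
endfacet
facet normal -0.141 0.755 -0.640
outer loop
vertex -3.186 -1.006 -2.19
vertex -3.446 -2.349 -3.717
vertex -4.178 -1.03 -2.0
endloop
endfacet
facet normal 0.127 0.655 0.745
outer loop
vertex -4.178 -1.03 -2.0
vertex -2.962 -2.207 -1.172
vertex -3.186 -1.006 -2.19
endloop
endfacet
facet normal 0.982 0.024 -0.188
outer loop
vertex -3.186 -1.006 -2.19
vertex -3.222 -3.55 -2.7
vertex -3.446 -2.349 -3.717
endloop
endfacet
facet normal 0.982 0.024 -0.188
outer loop
vertex -2.962 -2.207 -1.172
vertex -3.222 -3.55 -2.7
vertex -3.186 -1.006 -2.19
endloop
endfacet

endsolid


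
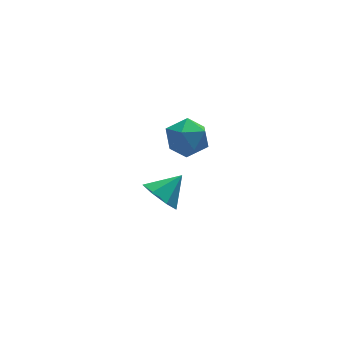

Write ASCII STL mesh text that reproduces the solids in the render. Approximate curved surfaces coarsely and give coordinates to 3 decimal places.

solid 
facet normal -0.583 0.808 -0.081
outer loop
vertex 0.241 0.932 2.894
vertex 0.105 0.931 3.863
vertex 0.851 1.43 3.474
endloop
endfacet
facet normal -0.087 0.799 -0.594
outer loop
vertex 0.241 0.932 2.894
vertex 0.851 1.43 3.474
vertex 1.204 0.911 2.724
endloop
endfacet
facet normal -0.166 0.196 -0.966
outer loop
vertex 0.241 0.932 2.894
vertex 1.204 0.911 2.724
vertex 0.676 0.091 2.649
endloop
endfacet
facet normal -0.711 -0.169 -0.683
outer loop
vertex 0.241 0.932 2.894
vertex 0.676 0.091 2.649
vertex -0.003 0.103 3.353
endloop
endfacet
facet normal -0.968 0.210 -0.136
outer loop
vertex 0.241 0.932 2.894
vertex -0.003 0.103 3.353
vertex 0.105 0.931 3.863
endloop
endfacet
facet normal 0.554 0.784 -0.282
outer loop
vertex 1.204 0.911 2.724
vertex 0.851 1.43 3.474
vertex 1.663 0.897 3.587
endloop
endfacet
facet normal -0.247 0.798 0.549
outer loop
vertex 0.851 1.43 3.474
vertex 0.105 0.931 3.863
vertex 0.984 0.909 4.291
endloop
endfacet
facet normal -0.871 -0.170 0.461
outer loop
vertex 0.105 0.931 3.863
vertex -0.003 0.103 3.353
vertex 0.456 0.089 4.216
endloop
endfacet
facet normal -0.455 -0.783 -0.425
outer loop
vertex -0.003 0.103 3.353
vertex 0.676 0.091 2.649
vertex 0.809 -0.43 3.466
endloop
endfacet
facet normal 0.426 -0.193 -0.884
outer loop
vertex 0.676 0.091 2.649
vertex 1.204 0.911 2.724
vertex 1.555 0.069 3.077
endloop
endfacet
facet normal 0.711 0.169 0.683
outer loop
vertex 1.419 0.068 4.046
vertex 1.663 0.897 3.587
vertex 0.984 0.909 4.291
endloop
endfacet
facet normal 0.166 -0.196 0.966
outer loop
vertex 1.419 0.068 4.046
vertex 0.984 0.909 4.291
vertex 0.456 0.089 4.216
endloop
endfacet
facet normal 0.087 -0.799 0.594
outer loop
vertex 1.419 0.068 4.046
vertex 0.456 0.089 4.216
vertex 0.809 -0.43 3.466
endloop
endfacet
facet normal 0.583 -0.808 0.081
outer loop
vertex 1.419 0.068 4.046
vertex 0.809 -0.43 3.466
vertex 1.555 0.069 3.077
endloop
endfacet
facet normal 0.968 -0.210 0.136
outer loop
vertex 1.419 0.068 4.046
vertex 1.555 0.069 3.077
vertex 1.663 0.897 3.587
endloop
endfacet
facet normal 0.455 0.783 0.425
outer loop
vertex 0.984 0.909 4.291
vertex 1.663 0.897 3.587
vertex 0.851 1.43 3.474
endloop
endfacet
facet normal -0.426 0.193 0.884
outer loop
vertex 0.456 0.089 4.216
vertex 0.984 0.909 4.291
vertex 0.105 0.931 3.863
endloop
endfacet
facet normal -0.554 -0.784 0.282
outer loop
vertex 0.809 -0.43 3.466
vertex 0.456 0.089 4.216
vertex -0.003 0.103 3.353
endloop
endfacet
facet normal 0.247 -0.798 -0.549
outer loop
vertex 1.555 0.069 3.077
vertex 0.809 -0.43 3.466
vertex 0.676 0.091 2.649
endloop
endfacet
facet normal 0.871 0.170 -0.461
outer loop
vertex 1.663 0.897 3.587
vertex 1.555 0.069 3.077
vertex 1.204 0.911 2.724
endloop
endfacet
facet normal -0.764 -0.226 -0.605
outer loop
vertex 0.831 2.217 -2.345
vertex 0.249 2.244 -1.62
vertex 0.497 2.935 -2.191
endloop
endfacet
facet normal 0.818 0.456 -0.350
outer loop
vertex 0.831 2.217 -2.345
vertex 0.497 2.935 -2.191
vertex 1.311 2.556 -0.78
endloop
endfacet
facet normal -0.764 -0.225 -0.604
outer loop
vertex 0.497 2.935 -2.191
vertex 0.249 2.244 -1.62
vertex -0.023 3.133 -1.607
endloop
endfacet
facet normal 0.382 0.924 0.027
outer loop
vertex 0.497 2.935 -2.191
vertex -0.023 3.133 -1.607
vertex 1.311 2.556 -0.78
endloop
endfacet
facet normal -0.764 -0.225 -0.605
outer loop
vertex -0.023 3.133 -1.607
vertex 0.249 2.244 -1.62
vertex -0.339 2.662 -1.033
endloop
endfacet
facet normal -0.045 0.784 0.619
outer loop
vertex -0.023 3.133 -1.607
vertex -0.339 2.662 -1.033
vertex 1.311 2.556 -0.78
endloop
endfacet
facet normal -0.764 -0.225 -0.605
outer loop
vertex -0.339 2.662 -1.033
vertex 0.249 2.244 -1.62
vertex -0.212 1.876 -0.901
endloop
endfacet
facet normal -0.141 0.142 0.980
outer loop
vertex -0.339 2.662 -1.033
vertex -0.212 1.876 -0.901
vertex 1.311 2.556 -0.78
endloop
endfacet
facet normal -0.764 -0.224 -0.605
outer loop
vertex -0.212 1.876 -0.901
vertex 0.249 2.244 -1.62
vertex 0.262 1.367 -1.311
endloop
endfacet
facet normal 0.166 -0.520 0.838
outer loop
vertex -0.212 1.876 -0.901
vertex 0.262 1.367 -1.311
vertex 1.311 2.556 -0.78
endloop
endfacet
facet normal -0.764 -0.224 -0.605
outer loop
vertex 0.262 1.367 -1.311
vertex 0.249 2.244 -1.62
vertex 0.726 1.519 -1.954
endloop
endfacet
facet normal 0.645 -0.703 0.299
outer loop
vertex 0.262 1.367 -1.311
vertex 0.726 1.519 -1.954
vertex 1.311 2.556 -0.78
endloop
endfacet
facet normal -0.764 -0.224 -0.605
outer loop
vertex 0.726 1.519 -1.954
vertex 0.249 2.244 -1.62
vertex 0.831 2.217 -2.345
endloop
endfacet
facet normal 0.936 -0.269 -0.229
outer loop
vertex 0.726 1.519 -1.954
vertex 0.831 2.217 -2.345
vertex 1.311 2.556 -0.78
endloop
endfacet

endsolid
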